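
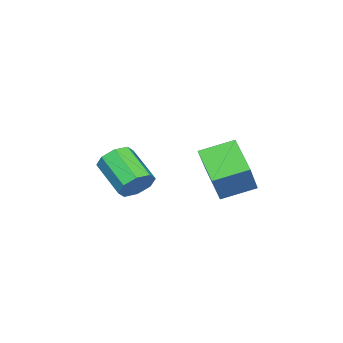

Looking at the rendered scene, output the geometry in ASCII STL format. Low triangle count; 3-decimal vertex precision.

solid 
facet normal -0.547 -0.015 -0.837
outer loop
vertex -2.972 1.053 3.525
vertex -1.765 2.064 2.717
vertex -2.21 -0.235 3.05
endloop
endfacet
facet normal -0.682 -0.572 0.457
outer loop
vertex -1.115 -0.204 4.723
vertex -2.972 1.053 3.525
vertex -2.21 -0.235 3.05
endloop
endfacet
facet normal -0.548 -0.015 -0.837
outer loop
vertex -2.21 -0.235 3.05
vertex -1.765 2.064 2.717
vertex -1.004 0.776 2.242
endloop
endfacet
facet normal 0.485 -0.820 -0.302
outer loop
vertex -1.004 0.776 2.242
vertex -1.115 -0.204 4.723
vertex -2.21 -0.235 3.05
endloop
endfacet
facet normal -0.485 0.821 0.302
outer loop
vertex -2.972 1.053 3.525
vertex -0.67 2.095 4.39
vertex -1.765 2.064 2.717
endloop
endfacet
facet normal -0.682 -0.571 0.457
outer loop
vertex -1.876 1.084 5.198
vertex -2.972 1.053 3.525
vertex -1.115 -0.204 4.723
endloop
endfacet
facet normal -0.485 0.820 0.303
outer loop
vertex -1.876 1.084 5.198
vertex -0.67 2.095 4.39
vertex -2.972 1.053 3.525
endloop
endfacet
facet normal 0.682 0.571 -0.457
outer loop
vertex -1.765 2.064 2.717
vertex -0.67 2.095 4.39
vertex -1.004 0.776 2.242
endloop
endfacet
facet normal 0.485 -0.821 -0.302
outer loop
vertex 0.092 0.807 3.915
vertex -1.115 -0.204 4.723
vertex -1.004 0.776 2.242
endloop
endfacet
facet normal 0.681 0.572 -0.457
outer loop
vertex -1.004 0.776 2.242
vertex -0.67 2.095 4.39
vertex 0.092 0.807 3.915
endloop
endfacet
facet normal 0.548 0.015 0.837
outer loop
vertex 0.092 0.807 3.915
vertex -1.876 1.084 5.198
vertex -1.115 -0.204 4.723
endloop
endfacet
facet normal 0.548 0.015 0.837
outer loop
vertex -0.67 2.095 4.39
vertex -1.876 1.084 5.198
vertex 0.092 0.807 3.915
endloop
endfacet
facet normal 0.536 0.720 -0.440
outer loop
vertex -0.416 -2.477 3.127
vertex -0.814 -2.624 2.402
vertex -0.948 -2.121 3.062
endloop
endfacet
facet normal 0.171 0.418 0.892
outer loop
vertex -0.416 -2.477 3.127
vertex -0.948 -2.121 3.062
vertex -1.407 -3.809 3.942
endloop
endfacet
facet normal 0.170 0.419 0.892
outer loop
vertex -1.407 -3.809 3.942
vertex -0.948 -2.121 3.062
vertex -1.939 -3.454 3.877
endloop
endfacet
facet normal -0.535 -0.721 0.441
outer loop
vertex -1.407 -3.809 3.942
vertex -1.939 -3.454 3.877
vertex -1.806 -3.956 3.218
endloop
endfacet
facet normal 0.536 0.720 -0.440
outer loop
vertex -0.948 -2.121 3.062
vertex -0.814 -2.624 2.402
vertex -1.401 -2.06 2.61
endloop
endfacet
facet normal -0.465 0.687 0.559
outer loop
vertex -0.948 -2.121 3.062
vertex -1.401 -2.06 2.61
vertex -1.939 -3.454 3.877
endloop
endfacet
facet normal -0.464 0.687 0.559
outer loop
vertex -1.939 -3.454 3.877
vertex -1.401 -2.06 2.61
vertex -2.393 -3.393 3.425
endloop
endfacet
facet normal -0.536 -0.720 0.441
outer loop
vertex -1.939 -3.454 3.877
vertex -2.393 -3.393 3.425
vertex -1.806 -3.956 3.218
endloop
endfacet
facet normal 0.536 0.720 -0.441
outer loop
vertex -1.401 -2.06 2.61
vertex -0.814 -2.624 2.402
vertex -1.511 -2.329 2.037
endloop
endfacet
facet normal -0.827 0.553 -0.101
outer loop
vertex -1.401 -2.06 2.61
vertex -1.511 -2.329 2.037
vertex -2.393 -3.393 3.425
endloop
endfacet
facet normal -0.827 0.553 -0.102
outer loop
vertex -2.393 -3.393 3.425
vertex -1.511 -2.329 2.037
vertex -2.502 -3.662 2.852
endloop
endfacet
facet normal -0.536 -0.721 0.440
outer loop
vertex -2.393 -3.393 3.425
vertex -2.502 -3.662 2.852
vertex -1.806 -3.956 3.218
endloop
endfacet
facet normal 0.536 0.720 -0.441
outer loop
vertex -1.511 -2.329 2.037
vertex -0.814 -2.624 2.402
vertex -1.213 -2.771 1.678
endloop
endfacet
facet normal -0.705 0.095 -0.702
outer loop
vertex -1.511 -2.329 2.037
vertex -1.213 -2.771 1.678
vertex -2.502 -3.662 2.852
endloop
endfacet
facet normal -0.705 0.095 -0.702
outer loop
vertex -2.502 -3.662 2.852
vertex -1.213 -2.771 1.678
vertex -2.204 -4.103 2.493
endloop
endfacet
facet normal -0.536 -0.720 0.440
outer loop
vertex -2.502 -3.662 2.852
vertex -2.204 -4.103 2.493
vertex -1.806 -3.956 3.218
endloop
endfacet
facet normal 0.535 0.721 -0.441
outer loop
vertex -1.213 -2.771 1.678
vertex -0.814 -2.624 2.402
vertex -0.681 -3.126 1.743
endloop
endfacet
facet normal -0.171 -0.419 -0.892
outer loop
vertex -1.213 -2.771 1.678
vertex -0.681 -3.126 1.743
vertex -2.204 -4.103 2.493
endloop
endfacet
facet normal -0.171 -0.418 -0.892
outer loop
vertex -2.204 -4.103 2.493
vertex -0.681 -3.126 1.743
vertex -1.672 -4.459 2.558
endloop
endfacet
facet normal -0.536 -0.720 0.440
outer loop
vertex -2.204 -4.103 2.493
vertex -1.672 -4.459 2.558
vertex -1.806 -3.956 3.218
endloop
endfacet
facet normal 0.536 0.720 -0.441
outer loop
vertex -0.681 -3.126 1.743
vertex -0.814 -2.624 2.402
vertex -0.227 -3.187 2.195
endloop
endfacet
facet normal 0.464 -0.687 -0.559
outer loop
vertex -0.681 -3.126 1.743
vertex -0.227 -3.187 2.195
vertex -1.672 -4.459 2.558
endloop
endfacet
facet normal 0.465 -0.687 -0.558
outer loop
vertex -1.672 -4.459 2.558
vertex -0.227 -3.187 2.195
vertex -1.219 -4.52 3.01
endloop
endfacet
facet normal -0.536 -0.720 0.440
outer loop
vertex -1.672 -4.459 2.558
vertex -1.219 -4.52 3.01
vertex -1.806 -3.956 3.218
endloop
endfacet
facet normal 0.536 0.721 -0.440
outer loop
vertex -0.227 -3.187 2.195
vertex -0.814 -2.624 2.402
vertex -0.118 -2.918 2.768
endloop
endfacet
facet normal 0.827 -0.553 0.102
outer loop
vertex -0.227 -3.187 2.195
vertex -0.118 -2.918 2.768
vertex -1.219 -4.52 3.01
endloop
endfacet
facet normal 0.827 -0.553 0.101
outer loop
vertex -1.219 -4.52 3.01
vertex -0.118 -2.918 2.768
vertex -1.109 -4.251 3.583
endloop
endfacet
facet normal -0.536 -0.720 0.441
outer loop
vertex -1.219 -4.52 3.01
vertex -1.109 -4.251 3.583
vertex -1.806 -3.956 3.218
endloop
endfacet
facet normal 0.536 0.720 -0.440
outer loop
vertex -0.118 -2.918 2.768
vertex -0.814 -2.624 2.402
vertex -0.416 -2.477 3.127
endloop
endfacet
facet normal 0.705 -0.095 0.702
outer loop
vertex -0.118 -2.918 2.768
vertex -0.416 -2.477 3.127
vertex -1.109 -4.251 3.583
endloop
endfacet
facet normal 0.705 -0.095 0.702
outer loop
vertex -1.109 -4.251 3.583
vertex -0.416 -2.477 3.127
vertex -1.407 -3.809 3.942
endloop
endfacet
facet normal -0.536 -0.720 0.441
outer loop
vertex -1.109 -4.251 3.583
vertex -1.407 -3.809 3.942
vertex -1.806 -3.956 3.218
endloop
endfacet

endsolid


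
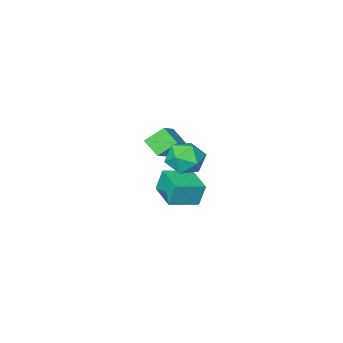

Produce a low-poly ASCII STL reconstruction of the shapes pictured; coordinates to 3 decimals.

solid 
facet normal -0.521 0.833 -0.185
outer loop
vertex 3.124 2.267 0.989
vertex 2.65 2.159 1.837
vertex 3.482 2.672 1.804
endloop
endfacet
facet normal 0.126 0.865 -0.485
outer loop
vertex 3.124 2.267 0.989
vertex 3.482 2.672 1.804
vertex 4.084 2.23 1.172
endloop
endfacet
facet normal 0.189 0.312 -0.931
outer loop
vertex 3.124 2.267 0.989
vertex 4.084 2.23 1.172
vertex 3.624 1.445 0.815
endloop
endfacet
facet normal -0.417 -0.062 -0.907
outer loop
vertex 3.124 2.267 0.989
vertex 3.624 1.445 0.815
vertex 2.737 1.401 1.226
endloop
endfacet
facet normal -0.856 0.261 -0.446
outer loop
vertex 3.124 2.267 0.989
vertex 2.737 1.401 1.226
vertex 2.65 2.159 1.837
endloop
endfacet
facet normal 0.613 0.789 0.032
outer loop
vertex 4.084 2.23 1.172
vertex 3.482 2.672 1.804
vertex 4.203 2.099 2.134
endloop
endfacet
facet normal -0.434 0.738 0.517
outer loop
vertex 3.482 2.672 1.804
vertex 2.65 2.159 1.837
vertex 3.316 2.055 2.545
endloop
endfacet
facet normal -0.977 -0.189 0.095
outer loop
vertex 2.65 2.159 1.837
vertex 2.737 1.401 1.226
vertex 2.856 1.27 2.188
endloop
endfacet
facet normal -0.267 -0.710 -0.651
outer loop
vertex 2.737 1.401 1.226
vertex 3.624 1.445 0.815
vertex 3.458 0.828 1.556
endloop
endfacet
facet normal 0.716 -0.106 -0.690
outer loop
vertex 3.624 1.445 0.815
vertex 4.084 2.23 1.172
vertex 4.29 1.341 1.523
endloop
endfacet
facet normal 0.417 0.062 0.907
outer loop
vertex 3.816 1.233 2.371
vertex 4.203 2.099 2.134
vertex 3.316 2.055 2.545
endloop
endfacet
facet normal -0.189 -0.312 0.931
outer loop
vertex 3.816 1.233 2.371
vertex 3.316 2.055 2.545
vertex 2.856 1.27 2.188
endloop
endfacet
facet normal -0.126 -0.865 0.485
outer loop
vertex 3.816 1.233 2.371
vertex 2.856 1.27 2.188
vertex 3.458 0.828 1.556
endloop
endfacet
facet normal 0.521 -0.833 0.185
outer loop
vertex 3.816 1.233 2.371
vertex 3.458 0.828 1.556
vertex 4.29 1.341 1.523
endloop
endfacet
facet normal 0.856 -0.261 0.446
outer loop
vertex 3.816 1.233 2.371
vertex 4.29 1.341 1.523
vertex 4.203 2.099 2.134
endloop
endfacet
facet normal 0.267 0.710 0.651
outer loop
vertex 3.316 2.055 2.545
vertex 4.203 2.099 2.134
vertex 3.482 2.672 1.804
endloop
endfacet
facet normal -0.716 0.106 0.690
outer loop
vertex 2.856 1.27 2.188
vertex 3.316 2.055 2.545
vertex 2.65 2.159 1.837
endloop
endfacet
facet normal -0.613 -0.789 -0.032
outer loop
vertex 3.458 0.828 1.556
vertex 2.856 1.27 2.188
vertex 2.737 1.401 1.226
endloop
endfacet
facet normal 0.434 -0.738 -0.517
outer loop
vertex 4.29 1.341 1.523
vertex 3.458 0.828 1.556
vertex 3.624 1.445 0.815
endloop
endfacet
facet normal 0.977 0.189 -0.095
outer loop
vertex 4.203 2.099 2.134
vertex 4.29 1.341 1.523
vertex 4.084 2.23 1.172
endloop
endfacet
facet normal -0.705 -0.485 -0.517
outer loop
vertex 0.756 -4.894 -1.476
vertex -0.092 -4.493 -0.697
vertex 0.602 -4.003 -2.102
endloop
endfacet
facet normal 0.696 -0.328 -0.638
outer loop
vertex 1.552 -3.347 -1.403
vertex 0.756 -4.894 -1.476
vertex 0.602 -4.003 -2.102
endloop
endfacet
facet normal -0.704 -0.486 -0.517
outer loop
vertex 0.602 -4.003 -2.102
vertex -0.092 -4.493 -0.697
vertex -0.247 -3.602 -1.323
endloop
endfacet
facet normal -0.140 0.810 -0.570
outer loop
vertex -0.247 -3.602 -1.323
vertex 1.552 -3.347 -1.403
vertex 0.602 -4.003 -2.102
endloop
endfacet
facet normal 0.140 -0.810 0.570
outer loop
vertex 0.756 -4.894 -1.476
vertex 0.858 -3.837 0.002
vertex -0.092 -4.493 -0.697
endloop
endfacet
facet normal 0.696 -0.328 -0.639
outer loop
vertex 1.707 -4.238 -0.777
vertex 0.756 -4.894 -1.476
vertex 1.552 -3.347 -1.403
endloop
endfacet
facet normal 0.140 -0.810 0.570
outer loop
vertex 1.707 -4.238 -0.777
vertex 0.858 -3.837 0.002
vertex 0.756 -4.894 -1.476
endloop
endfacet
facet normal -0.696 0.328 0.639
outer loop
vertex -0.092 -4.493 -0.697
vertex 0.858 -3.837 0.002
vertex -0.247 -3.602 -1.323
endloop
endfacet
facet normal -0.140 0.810 -0.569
outer loop
vertex 0.704 -2.946 -0.624
vertex 1.552 -3.347 -1.403
vertex -0.247 -3.602 -1.323
endloop
endfacet
facet normal -0.696 0.328 0.639
outer loop
vertex -0.247 -3.602 -1.323
vertex 0.858 -3.837 0.002
vertex 0.704 -2.946 -0.624
endloop
endfacet
facet normal 0.705 0.486 0.517
outer loop
vertex 0.704 -2.946 -0.624
vertex 1.707 -4.238 -0.777
vertex 1.552 -3.347 -1.403
endloop
endfacet
facet normal 0.704 0.486 0.518
outer loop
vertex 0.858 -3.837 0.002
vertex 1.707 -4.238 -0.777
vertex 0.704 -2.946 -0.624
endloop
endfacet
facet normal -0.952 0.184 -0.243
outer loop
vertex -0.218 -3.051 -2.896
vertex 0.127 -1.454 -3.037
vertex 0.058 -3.217 -4.104
endloop
endfacet
facet normal -0.210 -0.974 0.086
outer loop
vertex 1.553 -3.506 -3.723
vertex -0.218 -3.051 -2.896
vertex 0.058 -3.217 -4.104
endloop
endfacet
facet normal -0.953 0.184 -0.242
outer loop
vertex 0.058 -3.217 -4.104
vertex 0.127 -1.454 -3.037
vertex 0.402 -1.62 -4.245
endloop
endfacet
facet normal 0.221 -0.133 -0.966
outer loop
vertex 0.402 -1.62 -4.245
vertex 1.553 -3.506 -3.723
vertex 0.058 -3.217 -4.104
endloop
endfacet
facet normal -0.221 0.133 0.966
outer loop
vertex -0.218 -3.051 -2.896
vertex 1.622 -1.743 -2.656
vertex 0.127 -1.454 -3.037
endloop
endfacet
facet normal -0.210 -0.974 0.086
outer loop
vertex 1.278 -3.34 -2.515
vertex -0.218 -3.051 -2.896
vertex 1.553 -3.506 -3.723
endloop
endfacet
facet normal -0.220 0.133 0.966
outer loop
vertex 1.278 -3.34 -2.515
vertex 1.622 -1.743 -2.656
vertex -0.218 -3.051 -2.896
endloop
endfacet
facet normal 0.210 0.974 -0.086
outer loop
vertex 0.127 -1.454 -3.037
vertex 1.622 -1.743 -2.656
vertex 0.402 -1.62 -4.245
endloop
endfacet
facet normal 0.220 -0.133 -0.966
outer loop
vertex 1.898 -1.909 -3.864
vertex 1.553 -3.506 -3.723
vertex 0.402 -1.62 -4.245
endloop
endfacet
facet normal 0.210 0.974 -0.086
outer loop
vertex 0.402 -1.62 -4.245
vertex 1.622 -1.743 -2.656
vertex 1.898 -1.909 -3.864
endloop
endfacet
facet normal 0.953 -0.184 0.242
outer loop
vertex 1.898 -1.909 -3.864
vertex 1.278 -3.34 -2.515
vertex 1.553 -3.506 -3.723
endloop
endfacet
facet normal 0.953 -0.184 0.243
outer loop
vertex 1.622 -1.743 -2.656
vertex 1.278 -3.34 -2.515
vertex 1.898 -1.909 -3.864
endloop
endfacet

endsolid


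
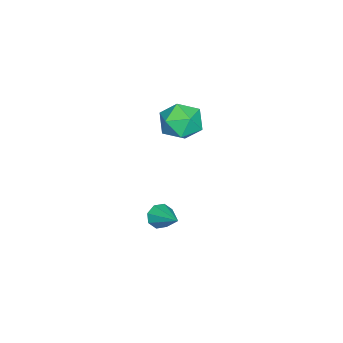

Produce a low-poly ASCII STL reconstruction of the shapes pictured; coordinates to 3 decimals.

solid 
facet normal -0.534 -0.703 -0.470
outer loop
vertex -0.032 -0.046 -4.365
vertex -0.505 -0.032 -3.849
vertex -0.422 0.31 -4.454
endloop
endfacet
facet normal 0.588 0.482 -0.649
outer loop
vertex -0.032 -0.046 -4.365
vertex -0.422 0.31 -4.454
vertex 0.425 1.192 -3.031
endloop
endfacet
facet normal -0.534 -0.703 -0.470
outer loop
vertex -0.422 0.31 -4.454
vertex -0.505 -0.032 -3.849
vertex -0.861 0.466 -4.189
endloop
endfacet
facet normal -0.012 0.853 -0.522
outer loop
vertex -0.422 0.31 -4.454
vertex -0.861 0.466 -4.189
vertex 0.425 1.192 -3.031
endloop
endfacet
facet normal -0.534 -0.703 -0.470
outer loop
vertex -0.861 0.466 -4.189
vertex -0.505 -0.032 -3.849
vertex -1.091 0.33 -3.724
endloop
endfacet
facet normal -0.497 0.868 0.008
outer loop
vertex -0.861 0.466 -4.189
vertex -1.091 0.33 -3.724
vertex 0.425 1.192 -3.031
endloop
endfacet
facet normal -0.534 -0.703 -0.468
outer loop
vertex -1.091 0.33 -3.724
vertex -0.505 -0.032 -3.849
vertex -0.977 -0.017 -3.333
endloop
endfacet
facet normal -0.581 0.517 0.628
outer loop
vertex -1.091 0.33 -3.724
vertex -0.977 -0.017 -3.333
vertex 0.425 1.192 -3.031
endloop
endfacet
facet normal -0.534 -0.704 -0.468
outer loop
vertex -0.977 -0.017 -3.333
vertex -0.505 -0.032 -3.849
vertex -0.587 -0.373 -3.243
endloop
endfacet
facet normal -0.218 0.008 0.976
outer loop
vertex -0.977 -0.017 -3.333
vertex -0.587 -0.373 -3.243
vertex 0.425 1.192 -3.031
endloop
endfacet
facet normal -0.534 -0.704 -0.468
outer loop
vertex -0.587 -0.373 -3.243
vertex -0.505 -0.032 -3.849
vertex -0.148 -0.529 -3.509
endloop
endfacet
facet normal 0.385 -0.364 0.848
outer loop
vertex -0.587 -0.373 -3.243
vertex -0.148 -0.529 -3.509
vertex 0.425 1.192 -3.031
endloop
endfacet
facet normal -0.533 -0.704 -0.469
outer loop
vertex -0.148 -0.529 -3.509
vertex -0.505 -0.032 -3.849
vertex 0.082 -0.394 -3.973
endloop
endfacet
facet normal 0.868 -0.378 0.320
outer loop
vertex -0.148 -0.529 -3.509
vertex 0.082 -0.394 -3.973
vertex 0.425 1.192 -3.031
endloop
endfacet
facet normal -0.533 -0.704 -0.470
outer loop
vertex 0.082 -0.394 -3.973
vertex -0.505 -0.032 -3.849
vertex -0.032 -0.046 -4.365
endloop
endfacet
facet normal 0.953 -0.027 -0.301
outer loop
vertex 0.082 -0.394 -3.973
vertex -0.032 -0.046 -4.365
vertex 0.425 1.192 -3.031
endloop
endfacet
facet normal -0.091 0.416 0.905
outer loop
vertex -2.39 1.158 2.679
vertex -1.893 0.25 3.146
vertex -1.262 1.131 2.805
endloop
endfacet
facet normal -0.023 0.916 0.401
outer loop
vertex -2.39 1.158 2.679
vertex -1.262 1.131 2.805
vertex -1.716 1.539 1.848
endloop
endfacet
facet normal -0.554 0.830 -0.068
outer loop
vertex -2.39 1.158 2.679
vertex -1.716 1.539 1.848
vertex -2.628 0.91 1.597
endloop
endfacet
facet normal -0.950 0.277 0.146
outer loop
vertex -2.39 1.158 2.679
vertex -2.628 0.91 1.597
vertex -2.737 0.114 2.399
endloop
endfacet
facet normal -0.664 0.021 0.747
outer loop
vertex -2.39 1.158 2.679
vertex -2.737 0.114 2.399
vertex -1.893 0.25 3.146
endloop
endfacet
facet normal 0.594 0.802 0.060
outer loop
vertex -1.716 1.539 1.848
vertex -1.262 1.131 2.805
vertex -0.803 0.866 1.801
endloop
endfacet
facet normal 0.483 -0.007 0.875
outer loop
vertex -1.262 1.131 2.805
vertex -1.893 0.25 3.146
vertex -0.912 0.07 2.603
endloop
endfacet
facet normal -0.445 -0.646 0.620
outer loop
vertex -1.893 0.25 3.146
vertex -2.737 0.114 2.399
vertex -1.824 -0.559 2.352
endloop
endfacet
facet normal -0.906 -0.232 -0.353
outer loop
vertex -2.737 0.114 2.399
vertex -2.628 0.91 1.597
vertex -2.278 -0.151 1.395
endloop
endfacet
facet normal -0.265 0.664 -0.699
outer loop
vertex -2.628 0.91 1.597
vertex -1.716 1.539 1.848
vertex -1.647 0.73 1.054
endloop
endfacet
facet normal 0.950 -0.277 -0.146
outer loop
vertex -1.15 -0.178 1.521
vertex -0.803 0.866 1.801
vertex -0.912 0.07 2.603
endloop
endfacet
facet normal 0.554 -0.830 0.068
outer loop
vertex -1.15 -0.178 1.521
vertex -0.912 0.07 2.603
vertex -1.824 -0.559 2.352
endloop
endfacet
facet normal 0.023 -0.916 -0.401
outer loop
vertex -1.15 -0.178 1.521
vertex -1.824 -0.559 2.352
vertex -2.278 -0.151 1.395
endloop
endfacet
facet normal 0.091 -0.416 -0.905
outer loop
vertex -1.15 -0.178 1.521
vertex -2.278 -0.151 1.395
vertex -1.647 0.73 1.054
endloop
endfacet
facet normal 0.664 -0.021 -0.747
outer loop
vertex -1.15 -0.178 1.521
vertex -1.647 0.73 1.054
vertex -0.803 0.866 1.801
endloop
endfacet
facet normal 0.906 0.232 0.353
outer loop
vertex -0.912 0.07 2.603
vertex -0.803 0.866 1.801
vertex -1.262 1.131 2.805
endloop
endfacet
facet normal 0.265 -0.664 0.699
outer loop
vertex -1.824 -0.559 2.352
vertex -0.912 0.07 2.603
vertex -1.893 0.25 3.146
endloop
endfacet
facet normal -0.594 -0.802 -0.060
outer loop
vertex -2.278 -0.151 1.395
vertex -1.824 -0.559 2.352
vertex -2.737 0.114 2.399
endloop
endfacet
facet normal -0.483 0.007 -0.875
outer loop
vertex -1.647 0.73 1.054
vertex -2.278 -0.151 1.395
vertex -2.628 0.91 1.597
endloop
endfacet
facet normal 0.445 0.646 -0.620
outer loop
vertex -0.803 0.866 1.801
vertex -1.647 0.73 1.054
vertex -1.716 1.539 1.848
endloop
endfacet

endsolid


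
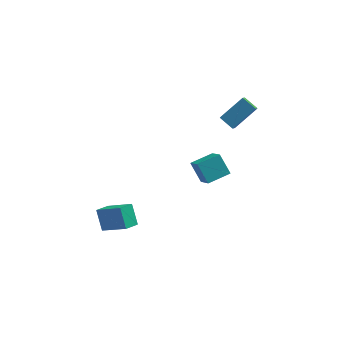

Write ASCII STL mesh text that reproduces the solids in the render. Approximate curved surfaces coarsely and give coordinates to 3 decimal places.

solid 
facet normal -0.860 -0.477 -0.184
outer loop
vertex 1.286 1.958 -0.235
vertex 0.848 3.232 -1.489
vertex 1.928 1.188 -1.241
endloop
endfacet
facet normal 0.238 -0.692 0.681
outer loop
vertex 3.192 1.888 -0.971
vertex 1.286 1.958 -0.235
vertex 1.928 1.188 -1.241
endloop
endfacet
facet normal -0.860 -0.477 -0.184
outer loop
vertex 1.928 1.188 -1.241
vertex 0.848 3.232 -1.489
vertex 1.49 2.462 -2.495
endloop
endfacet
facet normal 0.452 -0.542 -0.709
outer loop
vertex 1.49 2.462 -2.495
vertex 3.192 1.888 -0.971
vertex 1.928 1.188 -1.241
endloop
endfacet
facet normal -0.452 0.542 0.709
outer loop
vertex 1.286 1.958 -0.235
vertex 2.112 3.932 -1.219
vertex 0.848 3.232 -1.489
endloop
endfacet
facet normal 0.238 -0.692 0.681
outer loop
vertex 2.55 2.658 0.035
vertex 1.286 1.958 -0.235
vertex 3.192 1.888 -0.971
endloop
endfacet
facet normal -0.452 0.542 0.709
outer loop
vertex 2.55 2.658 0.035
vertex 2.112 3.932 -1.219
vertex 1.286 1.958 -0.235
endloop
endfacet
facet normal -0.238 0.692 -0.681
outer loop
vertex 0.848 3.232 -1.489
vertex 2.112 3.932 -1.219
vertex 1.49 2.462 -2.495
endloop
endfacet
facet normal 0.452 -0.542 -0.709
outer loop
vertex 2.754 3.162 -2.225
vertex 3.192 1.888 -0.971
vertex 1.49 2.462 -2.495
endloop
endfacet
facet normal -0.238 0.692 -0.681
outer loop
vertex 1.49 2.462 -2.495
vertex 2.112 3.932 -1.219
vertex 2.754 3.162 -2.225
endloop
endfacet
facet normal 0.860 0.477 0.184
outer loop
vertex 2.754 3.162 -2.225
vertex 2.55 2.658 0.035
vertex 3.192 1.888 -0.971
endloop
endfacet
facet normal 0.860 0.477 0.184
outer loop
vertex 2.112 3.932 -1.219
vertex 2.55 2.658 0.035
vertex 2.754 3.162 -2.225
endloop
endfacet
facet normal -0.681 -0.433 -0.591
outer loop
vertex 3.252 1.969 3.303
vertex 2.517 2.521 3.745
vertex 3.378 2.653 2.656
endloop
endfacet
facet normal 0.721 -0.542 -0.432
outer loop
vertex 4.643 3.459 3.755
vertex 3.252 1.969 3.303
vertex 3.378 2.653 2.656
endloop
endfacet
facet normal -0.681 -0.433 -0.591
outer loop
vertex 3.378 2.653 2.656
vertex 2.517 2.521 3.745
vertex 2.643 3.205 3.098
endloop
endfacet
facet normal 0.132 0.721 -0.681
outer loop
vertex 2.643 3.205 3.098
vertex 4.643 3.459 3.755
vertex 3.378 2.653 2.656
endloop
endfacet
facet normal -0.132 -0.721 0.681
outer loop
vertex 3.252 1.969 3.303
vertex 3.782 3.327 4.844
vertex 2.517 2.521 3.745
endloop
endfacet
facet normal 0.721 -0.542 -0.432
outer loop
vertex 4.517 2.775 4.402
vertex 3.252 1.969 3.303
vertex 4.643 3.459 3.755
endloop
endfacet
facet normal -0.132 -0.721 0.681
outer loop
vertex 4.517 2.775 4.402
vertex 3.782 3.327 4.844
vertex 3.252 1.969 3.303
endloop
endfacet
facet normal -0.721 0.542 0.432
outer loop
vertex 2.517 2.521 3.745
vertex 3.782 3.327 4.844
vertex 2.643 3.205 3.098
endloop
endfacet
facet normal 0.132 0.721 -0.681
outer loop
vertex 3.908 4.011 4.197
vertex 4.643 3.459 3.755
vertex 2.643 3.205 3.098
endloop
endfacet
facet normal -0.721 0.542 0.432
outer loop
vertex 2.643 3.205 3.098
vertex 3.782 3.327 4.844
vertex 3.908 4.011 4.197
endloop
endfacet
facet normal 0.681 0.433 0.591
outer loop
vertex 3.908 4.011 4.197
vertex 4.517 2.775 4.402
vertex 4.643 3.459 3.755
endloop
endfacet
facet normal 0.681 0.433 0.591
outer loop
vertex 3.782 3.327 4.844
vertex 4.517 2.775 4.402
vertex 3.908 4.011 4.197
endloop
endfacet
facet normal -0.619 -0.703 0.350
outer loop
vertex -3.052 -0.298 -2.247
vertex -4.497 0.433 -3.333
vertex -2.682 -1.156 -3.316
endloop
endfacet
facet normal 0.741 -0.374 0.557
outer loop
vertex -2.063 -0.453 -3.667
vertex -3.052 -0.298 -2.247
vertex -2.682 -1.156 -3.316
endloop
endfacet
facet normal -0.619 -0.703 0.350
outer loop
vertex -2.682 -1.156 -3.316
vertex -4.497 0.433 -3.333
vertex -4.127 -0.425 -4.403
endloop
endfacet
facet normal 0.260 -0.605 -0.753
outer loop
vertex -4.127 -0.425 -4.403
vertex -2.063 -0.453 -3.667
vertex -2.682 -1.156 -3.316
endloop
endfacet
facet normal -0.260 0.605 0.753
outer loop
vertex -3.052 -0.298 -2.247
vertex -3.878 1.136 -3.684
vertex -4.497 0.433 -3.333
endloop
endfacet
facet normal 0.741 -0.375 0.557
outer loop
vertex -2.433 0.405 -2.597
vertex -3.052 -0.298 -2.247
vertex -2.063 -0.453 -3.667
endloop
endfacet
facet normal -0.261 0.604 0.753
outer loop
vertex -2.433 0.405 -2.597
vertex -3.878 1.136 -3.684
vertex -3.052 -0.298 -2.247
endloop
endfacet
facet normal -0.741 0.375 -0.557
outer loop
vertex -4.497 0.433 -3.333
vertex -3.878 1.136 -3.684
vertex -4.127 -0.425 -4.403
endloop
endfacet
facet normal 0.260 -0.604 -0.753
outer loop
vertex -3.508 0.278 -4.753
vertex -2.063 -0.453 -3.667
vertex -4.127 -0.425 -4.403
endloop
endfacet
facet normal -0.741 0.375 -0.557
outer loop
vertex -4.127 -0.425 -4.403
vertex -3.878 1.136 -3.684
vertex -3.508 0.278 -4.753
endloop
endfacet
facet normal 0.619 0.703 -0.350
outer loop
vertex -3.508 0.278 -4.753
vertex -2.433 0.405 -2.597
vertex -2.063 -0.453 -3.667
endloop
endfacet
facet normal 0.619 0.703 -0.350
outer loop
vertex -3.878 1.136 -3.684
vertex -2.433 0.405 -2.597
vertex -3.508 0.278 -4.753
endloop
endfacet

endsolid


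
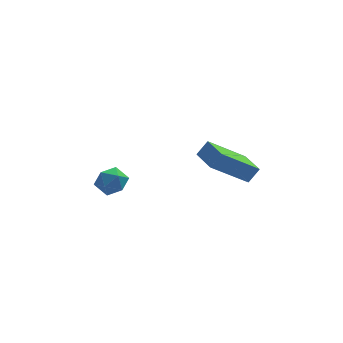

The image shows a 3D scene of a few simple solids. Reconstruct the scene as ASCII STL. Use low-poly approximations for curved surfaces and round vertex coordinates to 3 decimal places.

solid 
facet normal -0.872 0.328 0.364
outer loop
vertex -1.573 -2.523 2.177
vertex -1.93 -3.151 1.887
vertex -1.636 -3.168 2.607
endloop
endfacet
facet normal -0.328 0.546 0.771
outer loop
vertex -1.573 -2.523 2.177
vertex -1.636 -3.168 2.607
vertex -0.97 -2.765 2.605
endloop
endfacet
facet normal 0.116 0.926 0.360
outer loop
vertex -1.573 -2.523 2.177
vertex -0.97 -2.765 2.605
vertex -0.853 -2.499 1.884
endloop
endfacet
facet normal -0.153 0.942 -0.300
outer loop
vertex -1.573 -2.523 2.177
vertex -0.853 -2.499 1.884
vertex -1.446 -2.737 1.44
endloop
endfacet
facet normal -0.764 0.572 -0.298
outer loop
vertex -1.573 -2.523 2.177
vertex -1.446 -2.737 1.44
vertex -1.93 -3.151 1.887
endloop
endfacet
facet normal 0.022 -0.032 0.999
outer loop
vertex -0.97 -2.765 2.605
vertex -1.636 -3.168 2.607
vertex -0.954 -3.543 2.58
endloop
endfacet
facet normal -0.857 -0.386 0.341
outer loop
vertex -1.636 -3.168 2.607
vertex -1.93 -3.151 1.887
vertex -1.547 -3.781 2.136
endloop
endfacet
facet normal -0.683 0.009 -0.731
outer loop
vertex -1.93 -3.151 1.887
vertex -1.446 -2.737 1.44
vertex -1.43 -3.515 1.415
endloop
endfacet
facet normal 0.305 0.608 -0.733
outer loop
vertex -1.446 -2.737 1.44
vertex -0.853 -2.499 1.884
vertex -0.764 -3.112 1.413
endloop
endfacet
facet normal 0.740 0.583 0.335
outer loop
vertex -0.853 -2.499 1.884
vertex -0.97 -2.765 2.605
vertex -0.47 -3.129 2.133
endloop
endfacet
facet normal 0.153 -0.942 0.300
outer loop
vertex -0.827 -3.757 1.843
vertex -0.954 -3.543 2.58
vertex -1.547 -3.781 2.136
endloop
endfacet
facet normal -0.116 -0.926 -0.360
outer loop
vertex -0.827 -3.757 1.843
vertex -1.547 -3.781 2.136
vertex -1.43 -3.515 1.415
endloop
endfacet
facet normal 0.328 -0.546 -0.771
outer loop
vertex -0.827 -3.757 1.843
vertex -1.43 -3.515 1.415
vertex -0.764 -3.112 1.413
endloop
endfacet
facet normal 0.872 -0.328 -0.364
outer loop
vertex -0.827 -3.757 1.843
vertex -0.764 -3.112 1.413
vertex -0.47 -3.129 2.133
endloop
endfacet
facet normal 0.764 -0.572 0.298
outer loop
vertex -0.827 -3.757 1.843
vertex -0.47 -3.129 2.133
vertex -0.954 -3.543 2.58
endloop
endfacet
facet normal -0.305 -0.608 0.733
outer loop
vertex -1.547 -3.781 2.136
vertex -0.954 -3.543 2.58
vertex -1.636 -3.168 2.607
endloop
endfacet
facet normal -0.740 -0.583 -0.335
outer loop
vertex -1.43 -3.515 1.415
vertex -1.547 -3.781 2.136
vertex -1.93 -3.151 1.887
endloop
endfacet
facet normal -0.022 0.032 -0.999
outer loop
vertex -0.764 -3.112 1.413
vertex -1.43 -3.515 1.415
vertex -1.446 -2.737 1.44
endloop
endfacet
facet normal 0.857 0.386 -0.341
outer loop
vertex -0.47 -3.129 2.133
vertex -0.764 -3.112 1.413
vertex -0.853 -2.499 1.884
endloop
endfacet
facet normal 0.683 -0.009 0.731
outer loop
vertex -0.954 -3.543 2.58
vertex -0.47 -3.129 2.133
vertex -0.97 -2.765 2.605
endloop
endfacet
facet normal -0.773 -0.176 0.610
outer loop
vertex 3.346 -3.266 3.332
vertex 2.987 -1.883 3.276
vertex 2.856 -3.419 2.667
endloop
endfacet
facet normal 0.250 -0.967 0.038
outer loop
vertex 4.533 -3.037 1.344
vertex 3.346 -3.266 3.332
vertex 2.856 -3.419 2.667
endloop
endfacet
facet normal -0.772 -0.176 0.610
outer loop
vertex 2.856 -3.419 2.667
vertex 2.987 -1.883 3.276
vertex 2.497 -2.036 2.612
endloop
endfacet
facet normal -0.583 -0.183 -0.792
outer loop
vertex 2.497 -2.036 2.612
vertex 4.533 -3.037 1.344
vertex 2.856 -3.419 2.667
endloop
endfacet
facet normal 0.583 0.183 0.792
outer loop
vertex 3.346 -3.266 3.332
vertex 4.664 -1.501 1.953
vertex 2.987 -1.883 3.276
endloop
endfacet
facet normal 0.250 -0.967 0.038
outer loop
vertex 5.023 -2.884 2.008
vertex 3.346 -3.266 3.332
vertex 4.533 -3.037 1.344
endloop
endfacet
facet normal 0.583 0.183 0.791
outer loop
vertex 5.023 -2.884 2.008
vertex 4.664 -1.501 1.953
vertex 3.346 -3.266 3.332
endloop
endfacet
facet normal -0.250 0.967 -0.038
outer loop
vertex 2.987 -1.883 3.276
vertex 4.664 -1.501 1.953
vertex 2.497 -2.036 2.612
endloop
endfacet
facet normal -0.583 -0.183 -0.791
outer loop
vertex 4.174 -1.654 1.288
vertex 4.533 -3.037 1.344
vertex 2.497 -2.036 2.612
endloop
endfacet
facet normal -0.250 0.967 -0.038
outer loop
vertex 2.497 -2.036 2.612
vertex 4.664 -1.501 1.953
vertex 4.174 -1.654 1.288
endloop
endfacet
facet normal 0.772 0.176 -0.610
outer loop
vertex 4.174 -1.654 1.288
vertex 5.023 -2.884 2.008
vertex 4.533 -3.037 1.344
endloop
endfacet
facet normal 0.773 0.176 -0.610
outer loop
vertex 4.664 -1.501 1.953
vertex 5.023 -2.884 2.008
vertex 4.174 -1.654 1.288
endloop
endfacet

endsolid


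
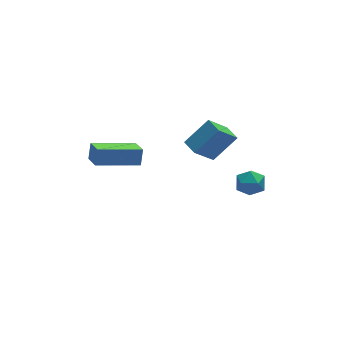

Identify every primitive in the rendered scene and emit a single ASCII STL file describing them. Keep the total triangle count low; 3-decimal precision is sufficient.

solid 
facet normal -0.964 0.093 0.248
outer loop
vertex -2.734 -0.923 4.054
vertex -2.75 0.01 3.64
vertex -2.956 -1.254 3.315
endloop
endfacet
facet normal 0.015 -0.914 0.405
outer loop
vertex -0.95 -1.45 2.8
vertex -2.734 -0.923 4.054
vertex -2.956 -1.254 3.315
endloop
endfacet
facet normal -0.964 0.093 0.248
outer loop
vertex -2.956 -1.254 3.315
vertex -2.75 0.01 3.64
vertex -2.972 -0.322 2.901
endloop
endfacet
facet normal -0.264 -0.395 -0.880
outer loop
vertex -2.972 -0.322 2.901
vertex -0.95 -1.45 2.8
vertex -2.956 -1.254 3.315
endloop
endfacet
facet normal 0.264 0.395 0.880
outer loop
vertex -2.734 -0.923 4.054
vertex -0.744 -0.186 3.125
vertex -2.75 0.01 3.64
endloop
endfacet
facet normal 0.015 -0.914 0.406
outer loop
vertex -0.728 -1.118 3.539
vertex -2.734 -0.923 4.054
vertex -0.95 -1.45 2.8
endloop
endfacet
facet normal 0.264 0.395 0.880
outer loop
vertex -0.728 -1.118 3.539
vertex -0.744 -0.186 3.125
vertex -2.734 -0.923 4.054
endloop
endfacet
facet normal -0.015 0.914 -0.406
outer loop
vertex -2.75 0.01 3.64
vertex -0.744 -0.186 3.125
vertex -2.972 -0.322 2.901
endloop
endfacet
facet normal -0.264 -0.395 -0.880
outer loop
vertex -0.966 -0.517 2.386
vertex -0.95 -1.45 2.8
vertex -2.972 -0.322 2.901
endloop
endfacet
facet normal -0.015 0.914 -0.405
outer loop
vertex -2.972 -0.322 2.901
vertex -0.744 -0.186 3.125
vertex -0.966 -0.517 2.386
endloop
endfacet
facet normal 0.964 -0.093 -0.248
outer loop
vertex -0.966 -0.517 2.386
vertex -0.728 -1.118 3.539
vertex -0.95 -1.45 2.8
endloop
endfacet
facet normal 0.964 -0.094 -0.248
outer loop
vertex -0.744 -0.186 3.125
vertex -0.728 -1.118 3.539
vertex -0.966 -0.517 2.386
endloop
endfacet
facet normal -0.631 -0.207 0.747
outer loop
vertex 3.352 0.26 2.248
vertex 3.169 1.086 2.322
vertex 2.123 0.085 1.161
endloop
endfacet
facet normal 0.215 -0.973 -0.087
outer loop
vertex 3.191 0.434 -0.102
vertex 3.352 0.26 2.248
vertex 2.123 0.085 1.161
endloop
endfacet
facet normal -0.631 -0.207 0.747
outer loop
vertex 2.123 0.085 1.161
vertex 3.169 1.086 2.322
vertex 1.94 0.911 1.235
endloop
endfacet
facet normal -0.745 -0.106 -0.659
outer loop
vertex 1.94 0.911 1.235
vertex 3.191 0.434 -0.102
vertex 2.123 0.085 1.161
endloop
endfacet
facet normal 0.745 0.106 0.659
outer loop
vertex 3.352 0.26 2.248
vertex 4.237 1.435 1.059
vertex 3.169 1.086 2.322
endloop
endfacet
facet normal 0.215 -0.973 -0.087
outer loop
vertex 4.42 0.609 0.985
vertex 3.352 0.26 2.248
vertex 3.191 0.434 -0.102
endloop
endfacet
facet normal 0.745 0.106 0.659
outer loop
vertex 4.42 0.609 0.985
vertex 4.237 1.435 1.059
vertex 3.352 0.26 2.248
endloop
endfacet
facet normal -0.215 0.973 0.087
outer loop
vertex 3.169 1.086 2.322
vertex 4.237 1.435 1.059
vertex 1.94 0.911 1.235
endloop
endfacet
facet normal -0.745 -0.106 -0.659
outer loop
vertex 3.008 1.26 -0.028
vertex 3.191 0.434 -0.102
vertex 1.94 0.911 1.235
endloop
endfacet
facet normal -0.215 0.973 0.087
outer loop
vertex 1.94 0.911 1.235
vertex 4.237 1.435 1.059
vertex 3.008 1.26 -0.028
endloop
endfacet
facet normal 0.631 0.207 -0.747
outer loop
vertex 3.008 1.26 -0.028
vertex 4.42 0.609 0.985
vertex 3.191 0.434 -0.102
endloop
endfacet
facet normal 0.631 0.207 -0.747
outer loop
vertex 4.237 1.435 1.059
vertex 4.42 0.609 0.985
vertex 3.008 1.26 -0.028
endloop
endfacet
facet normal 0.560 0.451 0.695
outer loop
vertex 3.676 -2.874 2.136
vertex 3.413 -3.345 2.653
vertex 4.029 -3.518 2.269
endloop
endfacet
facet normal 0.871 0.489 0.054
outer loop
vertex 3.676 -2.874 2.136
vertex 4.029 -3.518 2.269
vertex 3.939 -3.28 1.567
endloop
endfacet
facet normal 0.419 0.819 -0.391
outer loop
vertex 3.676 -2.874 2.136
vertex 3.939 -3.28 1.567
vertex 3.266 -2.959 1.518
endloop
endfacet
facet normal -0.169 0.985 -0.023
outer loop
vertex 3.676 -2.874 2.136
vertex 3.266 -2.959 1.518
vertex 2.941 -2.999 2.188
endloop
endfacet
facet normal -0.083 0.757 0.648
outer loop
vertex 3.676 -2.874 2.136
vertex 2.941 -2.999 2.188
vertex 3.413 -3.345 2.653
endloop
endfacet
facet normal 0.967 -0.176 -0.184
outer loop
vertex 3.939 -3.28 1.567
vertex 4.029 -3.518 2.269
vertex 3.839 -4.001 1.732
endloop
endfacet
facet normal 0.464 -0.240 0.853
outer loop
vertex 4.029 -3.518 2.269
vertex 3.413 -3.345 2.653
vertex 3.514 -4.041 2.402
endloop
endfacet
facet normal -0.576 0.257 0.776
outer loop
vertex 3.413 -3.345 2.653
vertex 2.941 -2.999 2.188
vertex 2.841 -3.72 2.353
endloop
endfacet
facet normal -0.716 0.626 -0.310
outer loop
vertex 2.941 -2.999 2.188
vertex 3.266 -2.959 1.518
vertex 2.751 -3.482 1.651
endloop
endfacet
facet normal 0.237 0.360 -0.902
outer loop
vertex 3.266 -2.959 1.518
vertex 3.939 -3.28 1.567
vertex 3.367 -3.655 1.267
endloop
endfacet
facet normal 0.169 -0.985 0.023
outer loop
vertex 3.104 -4.126 1.784
vertex 3.839 -4.001 1.732
vertex 3.514 -4.041 2.402
endloop
endfacet
facet normal -0.419 -0.819 0.391
outer loop
vertex 3.104 -4.126 1.784
vertex 3.514 -4.041 2.402
vertex 2.841 -3.72 2.353
endloop
endfacet
facet normal -0.871 -0.489 -0.054
outer loop
vertex 3.104 -4.126 1.784
vertex 2.841 -3.72 2.353
vertex 2.751 -3.482 1.651
endloop
endfacet
facet normal -0.560 -0.451 -0.695
outer loop
vertex 3.104 -4.126 1.784
vertex 2.751 -3.482 1.651
vertex 3.367 -3.655 1.267
endloop
endfacet
facet normal 0.083 -0.757 -0.648
outer loop
vertex 3.104 -4.126 1.784
vertex 3.367 -3.655 1.267
vertex 3.839 -4.001 1.732
endloop
endfacet
facet normal 0.716 -0.626 0.310
outer loop
vertex 3.514 -4.041 2.402
vertex 3.839 -4.001 1.732
vertex 4.029 -3.518 2.269
endloop
endfacet
facet normal -0.237 -0.360 0.902
outer loop
vertex 2.841 -3.72 2.353
vertex 3.514 -4.041 2.402
vertex 3.413 -3.345 2.653
endloop
endfacet
facet normal -0.967 0.176 0.184
outer loop
vertex 2.751 -3.482 1.651
vertex 2.841 -3.72 2.353
vertex 2.941 -2.999 2.188
endloop
endfacet
facet normal -0.464 0.240 -0.853
outer loop
vertex 3.367 -3.655 1.267
vertex 2.751 -3.482 1.651
vertex 3.266 -2.959 1.518
endloop
endfacet
facet normal 0.576 -0.257 -0.776
outer loop
vertex 3.839 -4.001 1.732
vertex 3.367 -3.655 1.267
vertex 3.939 -3.28 1.567
endloop
endfacet

endsolid


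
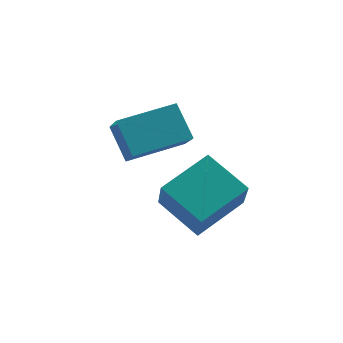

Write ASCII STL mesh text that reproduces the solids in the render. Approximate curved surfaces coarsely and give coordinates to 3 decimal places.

solid 
facet normal -0.466 0.464 0.753
outer loop
vertex -2.891 1.851 3.347
vertex -1.383 2.812 3.687
vertex -3.347 2.897 2.42
endloop
endfacet
facet normal -0.829 -0.527 -0.187
outer loop
vertex -2.737 2.288 1.433
vertex -2.891 1.851 3.347
vertex -3.347 2.897 2.42
endloop
endfacet
facet normal -0.466 0.464 0.753
outer loop
vertex -3.347 2.897 2.42
vertex -1.383 2.812 3.687
vertex -1.84 3.857 2.76
endloop
endfacet
facet normal -0.311 0.711 -0.631
outer loop
vertex -1.84 3.857 2.76
vertex -2.737 2.288 1.433
vertex -3.347 2.897 2.42
endloop
endfacet
facet normal 0.311 -0.711 0.631
outer loop
vertex -2.891 1.851 3.347
vertex -0.773 2.203 2.7
vertex -1.383 2.812 3.687
endloop
endfacet
facet normal -0.828 -0.528 -0.187
outer loop
vertex -2.28 1.243 2.36
vertex -2.891 1.851 3.347
vertex -2.737 2.288 1.433
endloop
endfacet
facet normal 0.311 -0.711 0.631
outer loop
vertex -2.28 1.243 2.36
vertex -0.773 2.203 2.7
vertex -2.891 1.851 3.347
endloop
endfacet
facet normal 0.829 0.528 0.186
outer loop
vertex -1.383 2.812 3.687
vertex -0.773 2.203 2.7
vertex -1.84 3.857 2.76
endloop
endfacet
facet normal -0.311 0.711 -0.631
outer loop
vertex -1.229 3.249 1.773
vertex -2.737 2.288 1.433
vertex -1.84 3.857 2.76
endloop
endfacet
facet normal 0.828 0.528 0.188
outer loop
vertex -1.84 3.857 2.76
vertex -0.773 2.203 2.7
vertex -1.229 3.249 1.773
endloop
endfacet
facet normal 0.466 -0.464 -0.753
outer loop
vertex -1.229 3.249 1.773
vertex -2.28 1.243 2.36
vertex -2.737 2.288 1.433
endloop
endfacet
facet normal 0.466 -0.464 -0.753
outer loop
vertex -0.773 2.203 2.7
vertex -2.28 1.243 2.36
vertex -1.229 3.249 1.773
endloop
endfacet
facet normal -0.601 -0.695 -0.396
outer loop
vertex 0.048 -0.774 1.366
vertex -1.183 -0.145 2.13
vertex -0.241 0.196 0.101
endloop
endfacet
facet normal 0.780 -0.398 -0.483
outer loop
vertex 0.803 1.405 0.79
vertex 0.048 -0.774 1.366
vertex -0.241 0.196 0.101
endloop
endfacet
facet normal -0.600 -0.695 -0.396
outer loop
vertex -0.241 0.196 0.101
vertex -1.183 -0.145 2.13
vertex -1.473 0.825 0.866
endloop
endfacet
facet normal -0.179 0.599 -0.780
outer loop
vertex -1.473 0.825 0.866
vertex 0.803 1.405 0.79
vertex -0.241 0.196 0.101
endloop
endfacet
facet normal 0.178 -0.599 0.781
outer loop
vertex 0.048 -0.774 1.366
vertex -0.139 1.064 2.819
vertex -1.183 -0.145 2.13
endloop
endfacet
facet normal 0.779 -0.398 -0.484
outer loop
vertex 1.093 0.435 2.054
vertex 0.048 -0.774 1.366
vertex 0.803 1.405 0.79
endloop
endfacet
facet normal 0.179 -0.599 0.781
outer loop
vertex 1.093 0.435 2.054
vertex -0.139 1.064 2.819
vertex 0.048 -0.774 1.366
endloop
endfacet
facet normal -0.780 0.397 0.484
outer loop
vertex -1.183 -0.145 2.13
vertex -0.139 1.064 2.819
vertex -1.473 0.825 0.866
endloop
endfacet
facet normal -0.179 0.599 -0.781
outer loop
vertex -0.428 2.034 1.554
vertex 0.803 1.405 0.79
vertex -1.473 0.825 0.866
endloop
endfacet
facet normal -0.779 0.398 0.484
outer loop
vertex -1.473 0.825 0.866
vertex -0.139 1.064 2.819
vertex -0.428 2.034 1.554
endloop
endfacet
facet normal 0.601 0.695 0.396
outer loop
vertex -0.428 2.034 1.554
vertex 1.093 0.435 2.054
vertex 0.803 1.405 0.79
endloop
endfacet
facet normal 0.600 0.695 0.396
outer loop
vertex -0.139 1.064 2.819
vertex 1.093 0.435 2.054
vertex -0.428 2.034 1.554
endloop
endfacet

endsolid


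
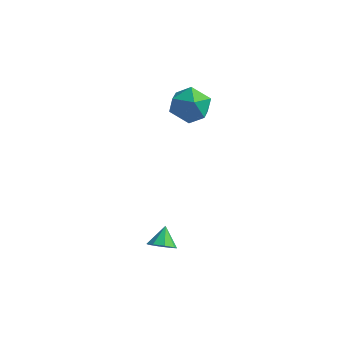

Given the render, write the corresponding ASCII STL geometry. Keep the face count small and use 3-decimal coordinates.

solid 
facet normal 0.148 -0.742 -0.654
outer loop
vertex 0.041 -2.587 -3.545
vertex -0.536 -2.841 -3.387
vertex -0.328 -2.411 -3.828
endloop
endfacet
facet normal 0.484 0.870 -0.090
outer loop
vertex 0.041 -2.587 -3.545
vertex -0.328 -2.411 -3.828
vertex -0.684 -2.099 -2.733
endloop
endfacet
facet normal 0.148 -0.742 -0.654
outer loop
vertex -0.328 -2.411 -3.828
vertex -0.536 -2.841 -3.387
vertex -0.819 -2.487 -3.853
endloop
endfacet
facet normal -0.130 0.942 -0.311
outer loop
vertex -0.328 -2.411 -3.828
vertex -0.819 -2.487 -3.853
vertex -0.684 -2.099 -2.733
endloop
endfacet
facet normal 0.148 -0.742 -0.654
outer loop
vertex -0.819 -2.487 -3.853
vertex -0.536 -2.841 -3.387
vertex -1.144 -2.77 -3.605
endloop
endfacet
facet normal -0.712 0.685 -0.152
outer loop
vertex -0.819 -2.487 -3.853
vertex -1.144 -2.77 -3.605
vertex -0.684 -2.099 -2.733
endloop
endfacet
facet normal 0.148 -0.742 -0.654
outer loop
vertex -1.144 -2.77 -3.605
vertex -0.536 -2.841 -3.387
vertex -1.113 -3.095 -3.229
endloop
endfacet
facet normal -0.922 0.251 0.293
outer loop
vertex -1.144 -2.77 -3.605
vertex -1.113 -3.095 -3.229
vertex -0.684 -2.099 -2.733
endloop
endfacet
facet normal 0.148 -0.742 -0.654
outer loop
vertex -1.113 -3.095 -3.229
vertex -0.536 -2.841 -3.387
vertex -0.744 -3.271 -2.946
endloop
endfacet
facet normal -0.637 -0.106 0.764
outer loop
vertex -1.113 -3.095 -3.229
vertex -0.744 -3.271 -2.946
vertex -0.684 -2.099 -2.733
endloop
endfacet
facet normal 0.148 -0.742 -0.654
outer loop
vertex -0.744 -3.271 -2.946
vertex -0.536 -2.841 -3.387
vertex -0.253 -3.195 -2.921
endloop
endfacet
facet normal -0.023 -0.178 0.984
outer loop
vertex -0.744 -3.271 -2.946
vertex -0.253 -3.195 -2.921
vertex -0.684 -2.099 -2.733
endloop
endfacet
facet normal 0.149 -0.742 -0.654
outer loop
vertex -0.253 -3.195 -2.921
vertex -0.536 -2.841 -3.387
vertex 0.072 -2.911 -3.169
endloop
endfacet
facet normal 0.560 0.079 0.825
outer loop
vertex -0.253 -3.195 -2.921
vertex 0.072 -2.911 -3.169
vertex -0.684 -2.099 -2.733
endloop
endfacet
facet normal 0.148 -0.743 -0.653
outer loop
vertex 0.072 -2.911 -3.169
vertex -0.536 -2.841 -3.387
vertex 0.041 -2.587 -3.545
endloop
endfacet
facet normal 0.770 0.513 0.379
outer loop
vertex 0.072 -2.911 -3.169
vertex 0.041 -2.587 -3.545
vertex -0.684 -2.099 -2.733
endloop
endfacet
facet normal -0.669 0.147 0.729
outer loop
vertex -2.505 3.306 1.193
vertex -2.275 2.373 1.592
vertex -1.75 3.216 1.904
endloop
endfacet
facet normal -0.390 0.766 0.511
outer loop
vertex -2.505 3.306 1.193
vertex -1.75 3.216 1.904
vertex -1.616 3.835 1.079
endloop
endfacet
facet normal -0.520 0.833 -0.187
outer loop
vertex -2.505 3.306 1.193
vertex -1.616 3.835 1.079
vertex -2.057 3.375 0.256
endloop
endfacet
facet normal -0.880 0.255 -0.402
outer loop
vertex -2.505 3.306 1.193
vertex -2.057 3.375 0.256
vertex -2.464 2.471 0.573
endloop
endfacet
facet normal -0.972 -0.169 0.164
outer loop
vertex -2.505 3.306 1.193
vertex -2.464 2.471 0.573
vertex -2.275 2.373 1.592
endloop
endfacet
facet normal 0.317 0.733 0.602
outer loop
vertex -1.616 3.835 1.079
vertex -1.75 3.216 1.904
vertex -0.836 3.229 1.407
endloop
endfacet
facet normal -0.134 -0.269 0.954
outer loop
vertex -1.75 3.216 1.904
vertex -2.275 2.373 1.592
vertex -1.243 2.325 1.724
endloop
endfacet
facet normal -0.624 -0.781 0.041
outer loop
vertex -2.275 2.373 1.592
vertex -2.464 2.471 0.573
vertex -1.684 1.865 0.901
endloop
endfacet
facet normal -0.475 -0.093 -0.875
outer loop
vertex -2.464 2.471 0.573
vertex -2.057 3.375 0.256
vertex -1.55 2.484 0.076
endloop
endfacet
facet normal 0.107 0.842 -0.528
outer loop
vertex -2.057 3.375 0.256
vertex -1.616 3.835 1.079
vertex -1.025 3.327 0.388
endloop
endfacet
facet normal 0.880 -0.255 0.402
outer loop
vertex -0.795 2.394 0.787
vertex -0.836 3.229 1.407
vertex -1.243 2.325 1.724
endloop
endfacet
facet normal 0.520 -0.833 0.187
outer loop
vertex -0.795 2.394 0.787
vertex -1.243 2.325 1.724
vertex -1.684 1.865 0.901
endloop
endfacet
facet normal 0.390 -0.766 -0.511
outer loop
vertex -0.795 2.394 0.787
vertex -1.684 1.865 0.901
vertex -1.55 2.484 0.076
endloop
endfacet
facet normal 0.669 -0.147 -0.729
outer loop
vertex -0.795 2.394 0.787
vertex -1.55 2.484 0.076
vertex -1.025 3.327 0.388
endloop
endfacet
facet normal 0.972 0.169 -0.164
outer loop
vertex -0.795 2.394 0.787
vertex -1.025 3.327 0.388
vertex -0.836 3.229 1.407
endloop
endfacet
facet normal 0.475 0.093 0.875
outer loop
vertex -1.243 2.325 1.724
vertex -0.836 3.229 1.407
vertex -1.75 3.216 1.904
endloop
endfacet
facet normal -0.107 -0.842 0.528
outer loop
vertex -1.684 1.865 0.901
vertex -1.243 2.325 1.724
vertex -2.275 2.373 1.592
endloop
endfacet
facet normal -0.317 -0.733 -0.602
outer loop
vertex -1.55 2.484 0.076
vertex -1.684 1.865 0.901
vertex -2.464 2.471 0.573
endloop
endfacet
facet normal 0.134 0.269 -0.954
outer loop
vertex -1.025 3.327 0.388
vertex -1.55 2.484 0.076
vertex -2.057 3.375 0.256
endloop
endfacet
facet normal 0.624 0.781 -0.041
outer loop
vertex -0.836 3.229 1.407
vertex -1.025 3.327 0.388
vertex -1.616 3.835 1.079
endloop
endfacet

endsolid


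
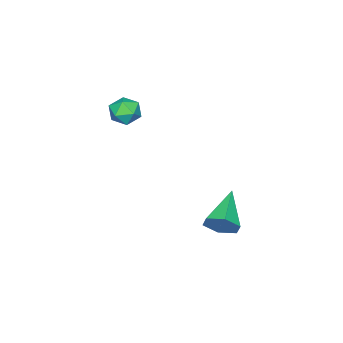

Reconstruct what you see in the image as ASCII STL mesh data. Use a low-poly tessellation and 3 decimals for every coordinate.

solid 
facet normal 0.847 0.290 -0.445
outer loop
vertex -2.053 3.204 -0.833
vertex -2.433 3.603 -1.297
vertex -2.206 3.89 -0.677
endloop
endfacet
facet normal 0.172 -0.182 0.968
outer loop
vertex -2.053 3.204 -0.833
vertex -2.206 3.89 -0.677
vertex -3.907 3.097 -0.523
endloop
endfacet
facet normal 0.847 0.290 -0.445
outer loop
vertex -2.206 3.89 -0.677
vertex -2.433 3.603 -1.297
vertex -2.586 4.289 -1.141
endloop
endfacet
facet normal -0.230 0.637 0.736
outer loop
vertex -2.206 3.89 -0.677
vertex -2.586 4.289 -1.141
vertex -3.907 3.097 -0.523
endloop
endfacet
facet normal 0.847 0.290 -0.445
outer loop
vertex -2.586 4.289 -1.141
vertex -2.433 3.603 -1.297
vertex -2.813 4.001 -1.761
endloop
endfacet
facet normal -0.689 0.720 -0.083
outer loop
vertex -2.586 4.289 -1.141
vertex -2.813 4.001 -1.761
vertex -3.907 3.097 -0.523
endloop
endfacet
facet normal 0.847 0.290 -0.445
outer loop
vertex -2.813 4.001 -1.761
vertex -2.433 3.603 -1.297
vertex -2.66 3.315 -1.917
endloop
endfacet
facet normal -0.744 -0.014 -0.668
outer loop
vertex -2.813 4.001 -1.761
vertex -2.66 3.315 -1.917
vertex -3.907 3.097 -0.523
endloop
endfacet
facet normal 0.847 0.290 -0.445
outer loop
vertex -2.66 3.315 -1.917
vertex -2.433 3.603 -1.297
vertex -2.28 2.917 -1.453
endloop
endfacet
facet normal -0.341 -0.833 -0.435
outer loop
vertex -2.66 3.315 -1.917
vertex -2.28 2.917 -1.453
vertex -3.907 3.097 -0.523
endloop
endfacet
facet normal 0.847 0.290 -0.445
outer loop
vertex -2.28 2.917 -1.453
vertex -2.433 3.603 -1.297
vertex -2.053 3.204 -0.833
endloop
endfacet
facet normal 0.117 -0.917 0.382
outer loop
vertex -2.28 2.917 -1.453
vertex -2.053 3.204 -0.833
vertex -3.907 3.097 -0.523
endloop
endfacet
facet normal 0.055 0.617 0.785
outer loop
vertex -3.054 -0.551 2.661
vertex -3.659 -0.76 2.868
vertex -3.103 -1.077 3.078
endloop
endfacet
facet normal 0.704 0.399 0.587
outer loop
vertex -3.054 -0.551 2.661
vertex -3.103 -1.077 3.078
vertex -2.667 -1.094 2.566
endloop
endfacet
facet normal 0.803 0.589 -0.095
outer loop
vertex -3.054 -0.551 2.661
vertex -2.667 -1.094 2.566
vertex -2.954 -0.788 2.039
endloop
endfacet
facet normal 0.214 0.924 -0.318
outer loop
vertex -3.054 -0.551 2.661
vertex -2.954 -0.788 2.039
vertex -3.566 -0.582 2.226
endloop
endfacet
facet normal -0.248 0.942 0.225
outer loop
vertex -3.054 -0.551 2.661
vertex -3.566 -0.582 2.226
vertex -3.659 -0.76 2.868
endloop
endfacet
facet normal 0.717 -0.315 0.621
outer loop
vertex -2.667 -1.094 2.566
vertex -3.103 -1.077 3.078
vertex -3.034 -1.638 2.714
endloop
endfacet
facet normal -0.333 0.040 0.942
outer loop
vertex -3.103 -1.077 3.078
vertex -3.659 -0.76 2.868
vertex -3.646 -1.432 2.901
endloop
endfacet
facet normal -0.824 0.566 0.038
outer loop
vertex -3.659 -0.76 2.868
vertex -3.566 -0.582 2.226
vertex -3.933 -1.126 2.374
endloop
endfacet
facet normal -0.076 0.536 -0.841
outer loop
vertex -3.566 -0.582 2.226
vertex -2.954 -0.788 2.039
vertex -3.497 -1.143 1.862
endloop
endfacet
facet normal 0.877 -0.007 -0.481
outer loop
vertex -2.954 -0.788 2.039
vertex -2.667 -1.094 2.566
vertex -2.941 -1.46 2.072
endloop
endfacet
facet normal -0.214 -0.924 0.318
outer loop
vertex -3.546 -1.669 2.279
vertex -3.034 -1.638 2.714
vertex -3.646 -1.432 2.901
endloop
endfacet
facet normal -0.803 -0.589 0.095
outer loop
vertex -3.546 -1.669 2.279
vertex -3.646 -1.432 2.901
vertex -3.933 -1.126 2.374
endloop
endfacet
facet normal -0.704 -0.399 -0.587
outer loop
vertex -3.546 -1.669 2.279
vertex -3.933 -1.126 2.374
vertex -3.497 -1.143 1.862
endloop
endfacet
facet normal -0.055 -0.617 -0.785
outer loop
vertex -3.546 -1.669 2.279
vertex -3.497 -1.143 1.862
vertex -2.941 -1.46 2.072
endloop
endfacet
facet normal 0.248 -0.942 -0.225
outer loop
vertex -3.546 -1.669 2.279
vertex -2.941 -1.46 2.072
vertex -3.034 -1.638 2.714
endloop
endfacet
facet normal 0.076 -0.536 0.841
outer loop
vertex -3.646 -1.432 2.901
vertex -3.034 -1.638 2.714
vertex -3.103 -1.077 3.078
endloop
endfacet
facet normal -0.877 0.007 0.481
outer loop
vertex -3.933 -1.126 2.374
vertex -3.646 -1.432 2.901
vertex -3.659 -0.76 2.868
endloop
endfacet
facet normal -0.717 0.315 -0.621
outer loop
vertex -3.497 -1.143 1.862
vertex -3.933 -1.126 2.374
vertex -3.566 -0.582 2.226
endloop
endfacet
facet normal 0.333 -0.040 -0.942
outer loop
vertex -2.941 -1.46 2.072
vertex -3.497 -1.143 1.862
vertex -2.954 -0.788 2.039
endloop
endfacet
facet normal 0.824 -0.566 -0.038
outer loop
vertex -3.034 -1.638 2.714
vertex -2.941 -1.46 2.072
vertex -2.667 -1.094 2.566
endloop
endfacet

endsolid


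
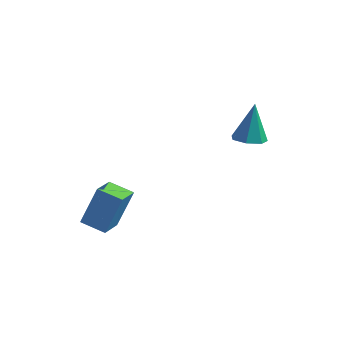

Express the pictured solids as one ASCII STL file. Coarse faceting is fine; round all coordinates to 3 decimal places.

solid 
facet normal -0.945 -0.107 0.309
outer loop
vertex -1.995 -3.811 -0.775
vertex -2.216 -2.508 -0.999
vertex -2.613 -4.269 -2.825
endloop
endfacet
facet normal 0.165 -0.972 0.167
outer loop
vertex -1.404 -4.132 -3.221
vertex -1.995 -3.811 -0.775
vertex -2.613 -4.269 -2.825
endloop
endfacet
facet normal -0.945 -0.107 0.309
outer loop
vertex -2.613 -4.269 -2.825
vertex -2.216 -2.508 -0.999
vertex -2.834 -2.967 -3.05
endloop
endfacet
facet normal -0.283 -0.210 -0.936
outer loop
vertex -2.834 -2.967 -3.05
vertex -1.404 -4.132 -3.221
vertex -2.613 -4.269 -2.825
endloop
endfacet
facet normal 0.283 0.209 0.936
outer loop
vertex -1.995 -3.811 -0.775
vertex -1.007 -2.371 -1.395
vertex -2.216 -2.508 -0.999
endloop
endfacet
facet normal 0.166 -0.972 0.168
outer loop
vertex -0.786 -3.673 -1.17
vertex -1.995 -3.811 -0.775
vertex -1.404 -4.132 -3.221
endloop
endfacet
facet normal 0.282 0.210 0.936
outer loop
vertex -0.786 -3.673 -1.17
vertex -1.007 -2.371 -1.395
vertex -1.995 -3.811 -0.775
endloop
endfacet
facet normal -0.165 0.972 -0.168
outer loop
vertex -2.216 -2.508 -0.999
vertex -1.007 -2.371 -1.395
vertex -2.834 -2.967 -3.05
endloop
endfacet
facet normal -0.282 -0.209 -0.936
outer loop
vertex -1.625 -2.829 -3.445
vertex -1.404 -4.132 -3.221
vertex -2.834 -2.967 -3.05
endloop
endfacet
facet normal -0.166 0.972 -0.167
outer loop
vertex -2.834 -2.967 -3.05
vertex -1.007 -2.371 -1.395
vertex -1.625 -2.829 -3.445
endloop
endfacet
facet normal 0.945 0.107 -0.309
outer loop
vertex -1.625 -2.829 -3.445
vertex -0.786 -3.673 -1.17
vertex -1.404 -4.132 -3.221
endloop
endfacet
facet normal 0.945 0.107 -0.309
outer loop
vertex -1.007 -2.371 -1.395
vertex -0.786 -3.673 -1.17
vertex -1.625 -2.829 -3.445
endloop
endfacet
facet normal -0.019 -0.207 -0.978
outer loop
vertex 2.869 2.829 0.601
vertex 2.15 2.389 0.708
vertex 2.243 3.215 0.531
endloop
endfacet
facet normal 0.506 0.848 0.156
outer loop
vertex 2.869 2.829 0.601
vertex 2.243 3.215 0.531
vertex 2.19 2.831 2.792
endloop
endfacet
facet normal -0.019 -0.207 -0.978
outer loop
vertex 2.243 3.215 0.531
vertex 2.15 2.389 0.708
vertex 1.548 2.978 0.595
endloop
endfacet
facet normal -0.306 0.940 0.152
outer loop
vertex 2.243 3.215 0.531
vertex 1.548 2.978 0.595
vertex 2.19 2.831 2.792
endloop
endfacet
facet normal -0.019 -0.207 -0.978
outer loop
vertex 1.548 2.978 0.595
vertex 2.15 2.389 0.708
vertex 1.305 2.298 0.744
endloop
endfacet
facet normal -0.882 0.377 0.283
outer loop
vertex 1.548 2.978 0.595
vertex 1.305 2.298 0.744
vertex 2.19 2.831 2.792
endloop
endfacet
facet normal -0.019 -0.209 -0.978
outer loop
vertex 1.305 2.298 0.744
vertex 2.15 2.389 0.708
vertex 1.699 1.686 0.867
endloop
endfacet
facet normal -0.789 -0.418 0.450
outer loop
vertex 1.305 2.298 0.744
vertex 1.699 1.686 0.867
vertex 2.19 2.831 2.792
endloop
endfacet
facet normal -0.020 -0.209 -0.978
outer loop
vertex 1.699 1.686 0.867
vertex 2.15 2.389 0.708
vertex 2.432 1.603 0.87
endloop
endfacet
facet normal -0.098 -0.844 0.527
outer loop
vertex 1.699 1.686 0.867
vertex 2.432 1.603 0.87
vertex 2.19 2.831 2.792
endloop
endfacet
facet normal -0.018 -0.208 -0.978
outer loop
vertex 2.432 1.603 0.87
vertex 2.15 2.389 0.708
vertex 2.952 2.112 0.752
endloop
endfacet
facet normal 0.673 -0.582 0.456
outer loop
vertex 2.432 1.603 0.87
vertex 2.952 2.112 0.752
vertex 2.19 2.831 2.792
endloop
endfacet
facet normal -0.018 -0.208 -0.978
outer loop
vertex 2.952 2.112 0.752
vertex 2.15 2.389 0.708
vertex 2.869 2.829 0.601
endloop
endfacet
facet normal 0.941 0.170 0.292
outer loop
vertex 2.952 2.112 0.752
vertex 2.869 2.829 0.601
vertex 2.19 2.831 2.792
endloop
endfacet

endsolid


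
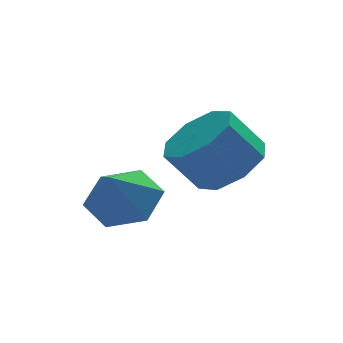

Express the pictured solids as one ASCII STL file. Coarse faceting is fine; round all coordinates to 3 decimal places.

solid 
facet normal 0.389 0.410 -0.825
outer loop
vertex -1.676 -1.54 -2.634
vertex -2.632 -1.167 -2.899
vertex -1.981 -0.581 -2.301
endloop
endfacet
facet normal 0.513 -0.131 0.848
outer loop
vertex -1.676 -1.54 -2.634
vertex -1.981 -0.581 -2.301
vertex -3.168 -1.733 -1.761
endloop
endfacet
facet normal 0.389 0.409 -0.825
outer loop
vertex -1.981 -0.581 -2.301
vertex -2.632 -1.167 -2.899
vertex -2.937 -0.208 -2.567
endloop
endfacet
facet normal -0.060 0.474 0.879
outer loop
vertex -1.981 -0.581 -2.301
vertex -2.937 -0.208 -2.567
vertex -3.168 -1.733 -1.761
endloop
endfacet
facet normal 0.389 0.409 -0.826
outer loop
vertex -2.937 -0.208 -2.567
vertex -2.632 -1.167 -2.899
vertex -3.588 -0.794 -3.164
endloop
endfacet
facet normal -0.787 0.377 0.488
outer loop
vertex -2.937 -0.208 -2.567
vertex -3.588 -0.794 -3.164
vertex -3.168 -1.733 -1.761
endloop
endfacet
facet normal 0.389 0.410 -0.825
outer loop
vertex -3.588 -0.794 -3.164
vertex -2.632 -1.167 -2.899
vertex -3.282 -1.753 -3.497
endloop
endfacet
facet normal -0.944 -0.324 0.066
outer loop
vertex -3.588 -0.794 -3.164
vertex -3.282 -1.753 -3.497
vertex -3.168 -1.733 -1.761
endloop
endfacet
facet normal 0.389 0.410 -0.825
outer loop
vertex -3.282 -1.753 -3.497
vertex -2.632 -1.167 -2.899
vertex -2.326 -2.126 -3.232
endloop
endfacet
facet normal -0.372 -0.928 0.035
outer loop
vertex -3.282 -1.753 -3.497
vertex -2.326 -2.126 -3.232
vertex -3.168 -1.733 -1.761
endloop
endfacet
facet normal 0.389 0.410 -0.825
outer loop
vertex -2.326 -2.126 -3.232
vertex -2.632 -1.167 -2.899
vertex -1.676 -1.54 -2.634
endloop
endfacet
facet normal 0.357 -0.831 0.426
outer loop
vertex -2.326 -2.126 -3.232
vertex -1.676 -1.54 -2.634
vertex -3.168 -1.733 -1.761
endloop
endfacet
facet normal 0.577 -0.174 -0.798
outer loop
vertex 0.54 -2.671 -0.735
vertex -0.331 -2.703 -1.357
vertex 0.343 -1.936 -1.037
endloop
endfacet
facet normal 0.781 0.405 0.476
outer loop
vertex 0.54 -2.671 -0.735
vertex 0.343 -1.936 -1.037
vertex -0.279 -2.425 0.398
endloop
endfacet
facet normal 0.781 0.404 0.476
outer loop
vertex -0.279 -2.425 0.398
vertex 0.343 -1.936 -1.037
vertex -0.476 -1.689 0.096
endloop
endfacet
facet normal -0.576 0.173 0.799
outer loop
vertex -0.279 -2.425 0.398
vertex -0.476 -1.689 0.096
vertex -1.149 -2.457 -0.223
endloop
endfacet
facet normal 0.577 -0.174 -0.798
outer loop
vertex 0.343 -1.936 -1.037
vertex -0.331 -2.703 -1.357
vertex -0.248 -1.65 -1.526
endloop
endfacet
facet normal 0.383 0.921 0.076
outer loop
vertex 0.343 -1.936 -1.037
vertex -0.248 -1.65 -1.526
vertex -0.476 -1.689 0.096
endloop
endfacet
facet normal 0.382 0.921 0.076
outer loop
vertex -0.476 -1.689 0.096
vertex -0.248 -1.65 -1.526
vertex -1.067 -1.404 -0.393
endloop
endfacet
facet normal -0.577 0.174 0.798
outer loop
vertex -0.476 -1.689 0.096
vertex -1.067 -1.404 -0.393
vertex -1.149 -2.457 -0.223
endloop
endfacet
facet normal 0.576 -0.174 -0.799
outer loop
vertex -0.248 -1.65 -1.526
vertex -0.331 -2.703 -1.357
vertex -0.888 -1.981 -1.916
endloop
endfacet
facet normal -0.240 0.898 -0.368
outer loop
vertex -0.248 -1.65 -1.526
vertex -0.888 -1.981 -1.916
vertex -1.067 -1.404 -0.393
endloop
endfacet
facet normal -0.240 0.898 -0.368
outer loop
vertex -1.067 -1.404 -0.393
vertex -0.888 -1.981 -1.916
vertex -1.707 -1.735 -0.783
endloop
endfacet
facet normal -0.576 0.174 0.798
outer loop
vertex -1.067 -1.404 -0.393
vertex -1.707 -1.735 -0.783
vertex -1.149 -2.457 -0.223
endloop
endfacet
facet normal 0.576 -0.174 -0.799
outer loop
vertex -0.888 -1.981 -1.916
vertex -0.331 -2.703 -1.357
vertex -1.201 -2.735 -1.978
endloop
endfacet
facet normal -0.722 0.349 -0.598
outer loop
vertex -0.888 -1.981 -1.916
vertex -1.201 -2.735 -1.978
vertex -1.707 -1.735 -0.783
endloop
endfacet
facet normal -0.722 0.349 -0.598
outer loop
vertex -1.707 -1.735 -0.783
vertex -1.201 -2.735 -1.978
vertex -2.02 -2.489 -0.845
endloop
endfacet
facet normal -0.577 0.174 0.798
outer loop
vertex -1.707 -1.735 -0.783
vertex -2.02 -2.489 -0.845
vertex -1.149 -2.457 -0.223
endloop
endfacet
facet normal 0.576 -0.173 -0.799
outer loop
vertex -1.201 -2.735 -1.978
vertex -0.331 -2.703 -1.357
vertex -1.004 -3.471 -1.676
endloop
endfacet
facet normal -0.781 -0.404 -0.476
outer loop
vertex -1.201 -2.735 -1.978
vertex -1.004 -3.471 -1.676
vertex -2.02 -2.489 -0.845
endloop
endfacet
facet normal -0.781 -0.405 -0.476
outer loop
vertex -2.02 -2.489 -0.845
vertex -1.004 -3.471 -1.676
vertex -1.823 -3.224 -0.543
endloop
endfacet
facet normal -0.577 0.174 0.798
outer loop
vertex -2.02 -2.489 -0.845
vertex -1.823 -3.224 -0.543
vertex -1.149 -2.457 -0.223
endloop
endfacet
facet normal 0.577 -0.174 -0.798
outer loop
vertex -1.004 -3.471 -1.676
vertex -0.331 -2.703 -1.357
vertex -0.413 -3.756 -1.187
endloop
endfacet
facet normal -0.382 -0.921 -0.075
outer loop
vertex -1.004 -3.471 -1.676
vertex -0.413 -3.756 -1.187
vertex -1.823 -3.224 -0.543
endloop
endfacet
facet normal -0.382 -0.921 -0.076
outer loop
vertex -1.823 -3.224 -0.543
vertex -0.413 -3.756 -1.187
vertex -1.232 -3.51 -0.054
endloop
endfacet
facet normal -0.577 0.174 0.798
outer loop
vertex -1.823 -3.224 -0.543
vertex -1.232 -3.51 -0.054
vertex -1.149 -2.457 -0.223
endloop
endfacet
facet normal 0.576 -0.174 -0.798
outer loop
vertex -0.413 -3.756 -1.187
vertex -0.331 -2.703 -1.357
vertex 0.227 -3.425 -0.797
endloop
endfacet
facet normal 0.240 -0.898 0.368
outer loop
vertex -0.413 -3.756 -1.187
vertex 0.227 -3.425 -0.797
vertex -1.232 -3.51 -0.054
endloop
endfacet
facet normal 0.240 -0.898 0.368
outer loop
vertex -1.232 -3.51 -0.054
vertex 0.227 -3.425 -0.797
vertex -0.592 -3.179 0.336
endloop
endfacet
facet normal -0.576 0.174 0.799
outer loop
vertex -1.232 -3.51 -0.054
vertex -0.592 -3.179 0.336
vertex -1.149 -2.457 -0.223
endloop
endfacet
facet normal 0.577 -0.174 -0.798
outer loop
vertex 0.227 -3.425 -0.797
vertex -0.331 -2.703 -1.357
vertex 0.54 -2.671 -0.735
endloop
endfacet
facet normal 0.722 -0.349 0.598
outer loop
vertex 0.227 -3.425 -0.797
vertex 0.54 -2.671 -0.735
vertex -0.592 -3.179 0.336
endloop
endfacet
facet normal 0.722 -0.349 0.598
outer loop
vertex -0.592 -3.179 0.336
vertex 0.54 -2.671 -0.735
vertex -0.279 -2.425 0.398
endloop
endfacet
facet normal -0.576 0.174 0.799
outer loop
vertex -0.592 -3.179 0.336
vertex -0.279 -2.425 0.398
vertex -1.149 -2.457 -0.223
endloop
endfacet

endsolid


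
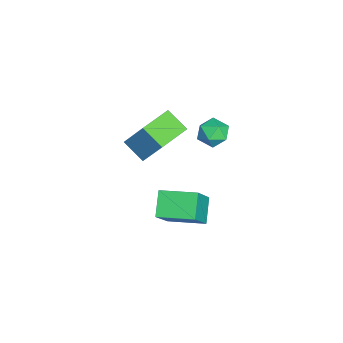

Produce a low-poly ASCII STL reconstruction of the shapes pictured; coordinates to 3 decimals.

solid 
facet normal -0.302 0.492 0.817
outer loop
vertex -3.77 2.563 -0.324
vertex -3.974 1.926 -0.016
vertex -3.29 2.181 0.083
endloop
endfacet
facet normal 0.239 0.833 0.500
outer loop
vertex -3.77 2.563 -0.324
vertex -3.29 2.181 0.083
vertex -3.071 2.495 -0.545
endloop
endfacet
facet normal 0.042 0.985 -0.169
outer loop
vertex -3.77 2.563 -0.324
vertex -3.071 2.495 -0.545
vertex -3.619 2.435 -1.033
endloop
endfacet
facet normal -0.620 0.738 -0.265
outer loop
vertex -3.77 2.563 -0.324
vertex -3.619 2.435 -1.033
vertex -4.177 2.084 -0.706
endloop
endfacet
facet normal -0.833 0.433 0.344
outer loop
vertex -3.77 2.563 -0.324
vertex -4.177 2.084 -0.706
vertex -3.974 1.926 -0.016
endloop
endfacet
facet normal 0.795 0.385 0.470
outer loop
vertex -3.071 2.495 -0.545
vertex -3.29 2.181 0.083
vertex -2.843 1.816 -0.374
endloop
endfacet
facet normal -0.080 -0.166 0.983
outer loop
vertex -3.29 2.181 0.083
vertex -3.974 1.926 -0.016
vertex -3.401 1.465 -0.047
endloop
endfacet
facet normal -0.941 -0.261 0.217
outer loop
vertex -3.974 1.926 -0.016
vertex -4.177 2.084 -0.706
vertex -3.949 1.405 -0.535
endloop
endfacet
facet normal -0.596 0.232 -0.769
outer loop
vertex -4.177 2.084 -0.706
vertex -3.619 2.435 -1.033
vertex -3.73 1.719 -1.163
endloop
endfacet
facet normal 0.476 0.632 -0.612
outer loop
vertex -3.619 2.435 -1.033
vertex -3.071 2.495 -0.545
vertex -3.046 1.974 -1.064
endloop
endfacet
facet normal 0.620 -0.738 0.265
outer loop
vertex -3.25 1.337 -0.756
vertex -2.843 1.816 -0.374
vertex -3.401 1.465 -0.047
endloop
endfacet
facet normal -0.042 -0.985 0.169
outer loop
vertex -3.25 1.337 -0.756
vertex -3.401 1.465 -0.047
vertex -3.949 1.405 -0.535
endloop
endfacet
facet normal -0.239 -0.833 -0.500
outer loop
vertex -3.25 1.337 -0.756
vertex -3.949 1.405 -0.535
vertex -3.73 1.719 -1.163
endloop
endfacet
facet normal 0.302 -0.492 -0.817
outer loop
vertex -3.25 1.337 -0.756
vertex -3.73 1.719 -1.163
vertex -3.046 1.974 -1.064
endloop
endfacet
facet normal 0.833 -0.433 -0.344
outer loop
vertex -3.25 1.337 -0.756
vertex -3.046 1.974 -1.064
vertex -2.843 1.816 -0.374
endloop
endfacet
facet normal 0.596 -0.232 0.769
outer loop
vertex -3.401 1.465 -0.047
vertex -2.843 1.816 -0.374
vertex -3.29 2.181 0.083
endloop
endfacet
facet normal -0.476 -0.632 0.612
outer loop
vertex -3.949 1.405 -0.535
vertex -3.401 1.465 -0.047
vertex -3.974 1.926 -0.016
endloop
endfacet
facet normal -0.795 -0.385 -0.470
outer loop
vertex -3.73 1.719 -1.163
vertex -3.949 1.405 -0.535
vertex -4.177 2.084 -0.706
endloop
endfacet
facet normal 0.080 0.166 -0.983
outer loop
vertex -3.046 1.974 -1.064
vertex -3.73 1.719 -1.163
vertex -3.619 2.435 -1.033
endloop
endfacet
facet normal 0.941 0.261 -0.217
outer loop
vertex -2.843 1.816 -0.374
vertex -3.046 1.974 -1.064
vertex -3.071 2.495 -0.545
endloop
endfacet
facet normal -0.600 0.199 -0.775
outer loop
vertex -3.049 0.29 -4.364
vertex -2.796 1.866 -4.155
vertex -2.076 0.236 -5.132
endloop
endfacet
facet normal -0.157 -0.979 -0.130
outer loop
vertex -0.924 -0.146 -3.645
vertex -3.049 0.29 -4.364
vertex -2.076 0.236 -5.132
endloop
endfacet
facet normal -0.601 0.199 -0.774
outer loop
vertex -2.076 0.236 -5.132
vertex -2.796 1.866 -4.155
vertex -1.824 1.812 -4.923
endloop
endfacet
facet normal 0.784 -0.043 -0.619
outer loop
vertex -1.824 1.812 -4.923
vertex -0.924 -0.146 -3.645
vertex -2.076 0.236 -5.132
endloop
endfacet
facet normal -0.784 0.044 0.619
outer loop
vertex -3.049 0.29 -4.364
vertex -1.644 1.484 -2.668
vertex -2.796 1.866 -4.155
endloop
endfacet
facet normal -0.157 -0.979 -0.130
outer loop
vertex -1.896 -0.092 -2.877
vertex -3.049 0.29 -4.364
vertex -0.924 -0.146 -3.645
endloop
endfacet
facet normal -0.784 0.043 0.619
outer loop
vertex -1.896 -0.092 -2.877
vertex -1.644 1.484 -2.668
vertex -3.049 0.29 -4.364
endloop
endfacet
facet normal 0.157 0.979 0.130
outer loop
vertex -2.796 1.866 -4.155
vertex -1.644 1.484 -2.668
vertex -1.824 1.812 -4.923
endloop
endfacet
facet normal 0.784 -0.044 -0.619
outer loop
vertex -0.671 1.43 -3.436
vertex -0.924 -0.146 -3.645
vertex -1.824 1.812 -4.923
endloop
endfacet
facet normal 0.157 0.979 0.130
outer loop
vertex -1.824 1.812 -4.923
vertex -1.644 1.484 -2.668
vertex -0.671 1.43 -3.436
endloop
endfacet
facet normal 0.601 -0.199 0.774
outer loop
vertex -0.671 1.43 -3.436
vertex -1.896 -0.092 -2.877
vertex -0.924 -0.146 -3.645
endloop
endfacet
facet normal 0.600 -0.199 0.775
outer loop
vertex -1.644 1.484 -2.668
vertex -1.896 -0.092 -2.877
vertex -0.671 1.43 -3.436
endloop
endfacet
facet normal -0.288 -0.470 -0.834
outer loop
vertex -1.998 -1.442 0.08
vertex -3.293 -0.573 0.038
vertex -1.454 -0.661 -0.548
endloop
endfacet
facet normal 0.830 -0.557 0.027
outer loop
vertex -0.967 0.133 0.862
vertex -1.998 -1.442 0.08
vertex -1.454 -0.661 -0.548
endloop
endfacet
facet normal -0.288 -0.470 -0.834
outer loop
vertex -1.454 -0.661 -0.548
vertex -3.293 -0.573 0.038
vertex -2.749 0.208 -0.59
endloop
endfacet
facet normal 0.477 0.685 -0.551
outer loop
vertex -2.749 0.208 -0.59
vertex -0.967 0.133 0.862
vertex -1.454 -0.661 -0.548
endloop
endfacet
facet normal -0.477 -0.685 0.551
outer loop
vertex -1.998 -1.442 0.08
vertex -2.806 0.221 1.448
vertex -3.293 -0.573 0.038
endloop
endfacet
facet normal 0.830 -0.557 0.027
outer loop
vertex -1.511 -0.648 1.49
vertex -1.998 -1.442 0.08
vertex -0.967 0.133 0.862
endloop
endfacet
facet normal -0.477 -0.685 0.551
outer loop
vertex -1.511 -0.648 1.49
vertex -2.806 0.221 1.448
vertex -1.998 -1.442 0.08
endloop
endfacet
facet normal -0.830 0.557 -0.027
outer loop
vertex -3.293 -0.573 0.038
vertex -2.806 0.221 1.448
vertex -2.749 0.208 -0.59
endloop
endfacet
facet normal 0.477 0.685 -0.551
outer loop
vertex -2.262 1.002 0.82
vertex -0.967 0.133 0.862
vertex -2.749 0.208 -0.59
endloop
endfacet
facet normal -0.830 0.557 -0.027
outer loop
vertex -2.749 0.208 -0.59
vertex -2.806 0.221 1.448
vertex -2.262 1.002 0.82
endloop
endfacet
facet normal 0.288 0.470 0.834
outer loop
vertex -2.262 1.002 0.82
vertex -1.511 -0.648 1.49
vertex -0.967 0.133 0.862
endloop
endfacet
facet normal 0.288 0.470 0.834
outer loop
vertex -2.806 0.221 1.448
vertex -1.511 -0.648 1.49
vertex -2.262 1.002 0.82
endloop
endfacet

endsolid


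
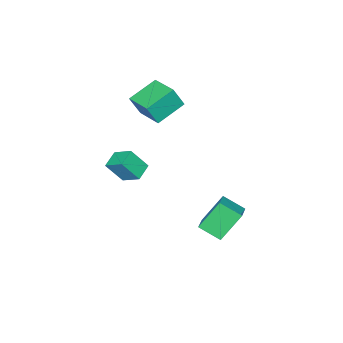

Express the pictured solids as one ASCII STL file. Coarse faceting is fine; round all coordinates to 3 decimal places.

solid 
facet normal -0.912 -0.249 0.326
outer loop
vertex 3.266 -2.453 -0.246
vertex 3.203 -1.414 0.371
vertex 2.705 -1.834 -1.345
endloop
endfacet
facet normal 0.051 -0.859 -0.510
outer loop
vertex 3.617 -1.586 -1.671
vertex 3.266 -2.453 -0.246
vertex 2.705 -1.834 -1.345
endloop
endfacet
facet normal -0.912 -0.249 0.326
outer loop
vertex 2.705 -1.834 -1.345
vertex 3.203 -1.414 0.371
vertex 2.642 -0.795 -0.728
endloop
endfacet
facet normal -0.406 0.448 -0.796
outer loop
vertex 2.642 -0.795 -0.728
vertex 3.617 -1.586 -1.671
vertex 2.705 -1.834 -1.345
endloop
endfacet
facet normal 0.406 -0.448 0.796
outer loop
vertex 3.266 -2.453 -0.246
vertex 4.115 -1.166 0.045
vertex 3.203 -1.414 0.371
endloop
endfacet
facet normal 0.051 -0.859 -0.510
outer loop
vertex 4.178 -2.205 -0.572
vertex 3.266 -2.453 -0.246
vertex 3.617 -1.586 -1.671
endloop
endfacet
facet normal 0.406 -0.448 0.796
outer loop
vertex 4.178 -2.205 -0.572
vertex 4.115 -1.166 0.045
vertex 3.266 -2.453 -0.246
endloop
endfacet
facet normal -0.051 0.859 0.510
outer loop
vertex 3.203 -1.414 0.371
vertex 4.115 -1.166 0.045
vertex 2.642 -0.795 -0.728
endloop
endfacet
facet normal -0.406 0.448 -0.796
outer loop
vertex 3.554 -0.547 -1.054
vertex 3.617 -1.586 -1.671
vertex 2.642 -0.795 -0.728
endloop
endfacet
facet normal -0.051 0.859 0.510
outer loop
vertex 2.642 -0.795 -0.728
vertex 4.115 -1.166 0.045
vertex 3.554 -0.547 -1.054
endloop
endfacet
facet normal 0.912 0.249 -0.326
outer loop
vertex 3.554 -0.547 -1.054
vertex 4.178 -2.205 -0.572
vertex 3.617 -1.586 -1.671
endloop
endfacet
facet normal 0.912 0.249 -0.326
outer loop
vertex 4.115 -1.166 0.045
vertex 4.178 -2.205 -0.572
vertex 3.554 -0.547 -1.054
endloop
endfacet
facet normal -0.530 0.264 0.806
outer loop
vertex 1.296 2.605 -2.482
vertex 0.89 3.684 -3.103
vertex 0.325 1.988 -2.918
endloop
endfacet
facet normal 0.310 -0.824 0.474
outer loop
vertex 1.31 1.496 -4.417
vertex 1.296 2.605 -2.482
vertex 0.325 1.988 -2.918
endloop
endfacet
facet normal -0.530 0.264 0.806
outer loop
vertex 0.325 1.988 -2.918
vertex 0.89 3.684 -3.103
vertex -0.081 3.067 -3.539
endloop
endfacet
facet normal -0.790 -0.501 -0.354
outer loop
vertex -0.081 3.067 -3.539
vertex 1.31 1.496 -4.417
vertex 0.325 1.988 -2.918
endloop
endfacet
facet normal 0.790 0.501 0.354
outer loop
vertex 1.296 2.605 -2.482
vertex 1.875 3.192 -4.602
vertex 0.89 3.684 -3.103
endloop
endfacet
facet normal 0.310 -0.824 0.474
outer loop
vertex 2.281 2.113 -3.981
vertex 1.296 2.605 -2.482
vertex 1.31 1.496 -4.417
endloop
endfacet
facet normal 0.790 0.501 0.354
outer loop
vertex 2.281 2.113 -3.981
vertex 1.875 3.192 -4.602
vertex 1.296 2.605 -2.482
endloop
endfacet
facet normal -0.310 0.824 -0.474
outer loop
vertex 0.89 3.684 -3.103
vertex 1.875 3.192 -4.602
vertex -0.081 3.067 -3.539
endloop
endfacet
facet normal -0.790 -0.501 -0.354
outer loop
vertex 0.904 2.575 -5.038
vertex 1.31 1.496 -4.417
vertex -0.081 3.067 -3.539
endloop
endfacet
facet normal -0.310 0.824 -0.474
outer loop
vertex -0.081 3.067 -3.539
vertex 1.875 3.192 -4.602
vertex 0.904 2.575 -5.038
endloop
endfacet
facet normal 0.530 -0.264 -0.806
outer loop
vertex 0.904 2.575 -5.038
vertex 2.281 2.113 -3.981
vertex 1.31 1.496 -4.417
endloop
endfacet
facet normal 0.530 -0.264 -0.806
outer loop
vertex 1.875 3.192 -4.602
vertex 2.281 2.113 -3.981
vertex 0.904 2.575 -5.038
endloop
endfacet
facet normal -0.897 0.178 0.404
outer loop
vertex -1.575 -4.202 1.657
vertex -1.134 -2.582 1.923
vertex -2.043 -3.881 0.476
endloop
endfacet
facet normal -0.259 -0.953 -0.156
outer loop
vertex -0.446 -4.198 -0.243
vertex -1.575 -4.202 1.657
vertex -2.043 -3.881 0.476
endloop
endfacet
facet normal -0.897 0.178 0.404
outer loop
vertex -2.043 -3.881 0.476
vertex -1.134 -2.582 1.923
vertex -1.602 -2.261 0.742
endloop
endfacet
facet normal -0.357 0.245 -0.901
outer loop
vertex -1.602 -2.261 0.742
vertex -0.446 -4.198 -0.243
vertex -2.043 -3.881 0.476
endloop
endfacet
facet normal 0.357 -0.245 0.901
outer loop
vertex -1.575 -4.202 1.657
vertex 0.463 -2.899 1.204
vertex -1.134 -2.582 1.923
endloop
endfacet
facet normal -0.259 -0.953 -0.156
outer loop
vertex 0.022 -4.519 0.938
vertex -1.575 -4.202 1.657
vertex -0.446 -4.198 -0.243
endloop
endfacet
facet normal 0.357 -0.245 0.901
outer loop
vertex 0.022 -4.519 0.938
vertex 0.463 -2.899 1.204
vertex -1.575 -4.202 1.657
endloop
endfacet
facet normal 0.259 0.953 0.156
outer loop
vertex -1.134 -2.582 1.923
vertex 0.463 -2.899 1.204
vertex -1.602 -2.261 0.742
endloop
endfacet
facet normal -0.357 0.245 -0.901
outer loop
vertex -0.005 -2.578 0.023
vertex -0.446 -4.198 -0.243
vertex -1.602 -2.261 0.742
endloop
endfacet
facet normal 0.259 0.953 0.156
outer loop
vertex -1.602 -2.261 0.742
vertex 0.463 -2.899 1.204
vertex -0.005 -2.578 0.023
endloop
endfacet
facet normal 0.897 -0.178 -0.404
outer loop
vertex -0.005 -2.578 0.023
vertex 0.022 -4.519 0.938
vertex -0.446 -4.198 -0.243
endloop
endfacet
facet normal 0.897 -0.178 -0.404
outer loop
vertex 0.463 -2.899 1.204
vertex 0.022 -4.519 0.938
vertex -0.005 -2.578 0.023
endloop
endfacet

endsolid
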